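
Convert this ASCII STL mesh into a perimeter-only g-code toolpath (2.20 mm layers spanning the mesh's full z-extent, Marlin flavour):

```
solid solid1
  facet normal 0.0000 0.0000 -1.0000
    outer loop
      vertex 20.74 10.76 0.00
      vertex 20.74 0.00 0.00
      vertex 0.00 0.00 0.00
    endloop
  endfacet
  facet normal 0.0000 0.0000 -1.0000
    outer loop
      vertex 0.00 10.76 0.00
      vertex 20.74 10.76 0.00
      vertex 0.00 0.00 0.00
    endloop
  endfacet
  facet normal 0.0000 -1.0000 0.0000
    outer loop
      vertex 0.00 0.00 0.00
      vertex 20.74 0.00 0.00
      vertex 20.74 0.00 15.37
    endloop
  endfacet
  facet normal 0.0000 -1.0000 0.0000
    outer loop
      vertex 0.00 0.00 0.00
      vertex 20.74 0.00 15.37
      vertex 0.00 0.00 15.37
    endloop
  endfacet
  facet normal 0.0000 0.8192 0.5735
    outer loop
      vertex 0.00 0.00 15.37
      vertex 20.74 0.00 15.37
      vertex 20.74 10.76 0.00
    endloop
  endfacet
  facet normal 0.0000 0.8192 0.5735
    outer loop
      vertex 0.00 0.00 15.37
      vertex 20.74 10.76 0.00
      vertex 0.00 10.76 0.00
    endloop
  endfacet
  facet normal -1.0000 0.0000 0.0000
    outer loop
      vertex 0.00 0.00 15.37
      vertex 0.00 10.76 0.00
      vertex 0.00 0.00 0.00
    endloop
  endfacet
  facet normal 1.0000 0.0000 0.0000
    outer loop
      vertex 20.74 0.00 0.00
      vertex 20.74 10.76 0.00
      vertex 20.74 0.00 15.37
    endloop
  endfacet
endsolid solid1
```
; perimeter-only toolpath
G21 ; units = mm
G90 ; absolute positioning
G28 ; home
; layer 1
G0 Z2.20
G0 X0.00 Y0.00
G1 X20.74 Y0.00
G1 X20.74 Y9.22
G1 X0.00 Y9.22
G1 X0.00 Y0.00
; layer 2
G0 Z4.39
G0 X0.00 Y0.00
G1 X20.74 Y0.00
G1 X20.74 Y7.69
G1 X0.00 Y7.69
G1 X0.00 Y0.00
; layer 3
G0 Z6.59
G0 X0.00 Y0.00
G1 X20.74 Y0.00
G1 X20.74 Y6.15
G1 X0.00 Y6.15
G1 X0.00 Y0.00
; layer 4
G0 Z8.78
G0 X0.00 Y0.00
G1 X20.74 Y0.00
G1 X20.74 Y4.61
G1 X0.00 Y4.61
G1 X0.00 Y0.00
; layer 5
G0 Z10.98
G0 X0.00 Y0.00
G1 X20.74 Y0.00
G1 X20.74 Y3.07
G1 X0.00 Y3.07
G1 X0.00 Y0.00
; layer 6
G0 Z13.17
G0 X0.00 Y0.00
G1 X20.74 Y0.00
G1 X20.74 Y1.54
G1 X0.00 Y1.54
G1 X0.00 Y0.00
M2 ; end

The solid is a wedge (ramp): 20.7 × 10.8 mm base, rising to 15.4 mm along the y=0 edge and sloping linearly to z=0 at y=10.8. Slicing at Δz = 2.20 mm — 7 equal slices spanning the solid's height, so layer i sits at z = i·h/7 — gives 6 non-empty perimeters. Each is a 4-segment closed polygon; G0 lifts to the layer z and rapids to the start vertex, then G1 traces the edges. The cross-section shrinks linearly with z (the slice at the apex is degenerate and omitted).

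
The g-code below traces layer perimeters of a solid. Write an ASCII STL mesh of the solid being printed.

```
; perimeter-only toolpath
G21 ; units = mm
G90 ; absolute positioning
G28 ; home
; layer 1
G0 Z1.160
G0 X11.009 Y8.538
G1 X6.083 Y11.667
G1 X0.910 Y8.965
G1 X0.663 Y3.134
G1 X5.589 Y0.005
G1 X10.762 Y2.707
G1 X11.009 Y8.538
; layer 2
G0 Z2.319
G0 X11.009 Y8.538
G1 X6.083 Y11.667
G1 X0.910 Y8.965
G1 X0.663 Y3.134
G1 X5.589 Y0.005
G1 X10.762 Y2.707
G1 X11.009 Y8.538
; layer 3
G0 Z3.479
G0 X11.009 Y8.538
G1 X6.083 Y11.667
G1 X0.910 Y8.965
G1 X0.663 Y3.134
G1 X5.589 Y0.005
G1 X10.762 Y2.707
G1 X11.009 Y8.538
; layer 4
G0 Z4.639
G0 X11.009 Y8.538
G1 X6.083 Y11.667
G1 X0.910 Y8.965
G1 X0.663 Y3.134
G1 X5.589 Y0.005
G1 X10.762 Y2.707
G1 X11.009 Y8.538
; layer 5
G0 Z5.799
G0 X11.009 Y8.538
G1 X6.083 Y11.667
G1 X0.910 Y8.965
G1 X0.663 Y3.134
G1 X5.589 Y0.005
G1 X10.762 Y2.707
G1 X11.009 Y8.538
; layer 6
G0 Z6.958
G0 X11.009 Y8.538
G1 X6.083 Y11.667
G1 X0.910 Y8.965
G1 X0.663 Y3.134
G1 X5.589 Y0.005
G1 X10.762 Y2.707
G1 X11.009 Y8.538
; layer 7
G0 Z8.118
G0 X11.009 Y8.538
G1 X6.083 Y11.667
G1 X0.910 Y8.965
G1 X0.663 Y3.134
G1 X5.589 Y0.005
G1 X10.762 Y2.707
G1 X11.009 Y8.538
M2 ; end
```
solid part
  facet normal 0.0000 0.0000 -1.0000
    outer loop
      vertex 0.910 8.965 0.000
      vertex 6.083 11.667 0.000
      vertex 11.009 8.538 0.000
    endloop
  endfacet
  facet normal 0.0000 0.0000 -1.0000
    outer loop
      vertex 0.663 3.134 0.000
      vertex 0.910 8.965 0.000
      vertex 11.009 8.538 0.000
    endloop
  endfacet
  facet normal 0.0000 0.0000 -1.0000
    outer loop
      vertex 5.589 0.005 0.000
      vertex 0.663 3.134 0.000
      vertex 11.009 8.538 0.000
    endloop
  endfacet
  facet normal 0.0000 0.0000 -1.0000
    outer loop
      vertex 10.762 2.707 0.000
      vertex 5.589 0.005 0.000
      vertex 11.009 8.538 0.000
    endloop
  endfacet
  facet normal 0.0000 0.0000 1.0000
    outer loop
      vertex 11.009 8.538 8.118
      vertex 6.083 11.667 8.118
      vertex 0.910 8.965 8.118
    endloop
  endfacet
  facet normal 0.0000 0.0000 1.0000
    outer loop
      vertex 11.009 8.538 8.118
      vertex 0.910 8.965 8.118
      vertex 0.663 3.134 8.118
    endloop
  endfacet
  facet normal 0.0000 0.0000 1.0000
    outer loop
      vertex 11.009 8.538 8.118
      vertex 0.663 3.134 8.118
      vertex 5.589 0.005 8.118
    endloop
  endfacet
  facet normal 0.0000 0.0000 1.0000
    outer loop
      vertex 11.009 8.538 8.118
      vertex 5.589 0.005 8.118
      vertex 10.762 2.707 8.118
    endloop
  endfacet
  facet normal 0.5362 0.8441 0.0000
    outer loop
      vertex 11.009 8.538 0.000
      vertex 6.083 11.667 0.000
      vertex 6.083 11.667 8.118
    endloop
  endfacet
  facet normal 0.5362 0.8441 0.0000
    outer loop
      vertex 11.009 8.538 0.000
      vertex 6.083 11.667 8.118
      vertex 11.009 8.538 8.118
    endloop
  endfacet
  facet normal -0.4630 0.8864 0.0000
    outer loop
      vertex 6.083 11.667 0.000
      vertex 0.910 8.965 0.000
      vertex 0.910 8.965 8.118
    endloop
  endfacet
  facet normal -0.4630 0.8864 0.0000
    outer loop
      vertex 6.083 11.667 0.000
      vertex 0.910 8.965 8.118
      vertex 6.083 11.667 8.118
    endloop
  endfacet
  facet normal -0.9991 0.0423 0.0000
    outer loop
      vertex 0.910 8.965 0.000
      vertex 0.663 3.134 0.000
      vertex 0.663 3.134 8.118
    endloop
  endfacet
  facet normal -0.9991 0.0423 0.0000
    outer loop
      vertex 0.910 8.965 0.000
      vertex 0.663 3.134 8.118
      vertex 0.910 8.965 8.118
    endloop
  endfacet
  facet normal -0.5362 -0.8441 0.0000
    outer loop
      vertex 0.663 3.134 0.000
      vertex 5.589 0.005 0.000
      vertex 5.589 0.005 8.118
    endloop
  endfacet
  facet normal -0.5362 -0.8441 0.0000
    outer loop
      vertex 0.663 3.134 0.000
      vertex 5.589 0.005 8.118
      vertex 0.663 3.134 8.118
    endloop
  endfacet
  facet normal 0.4630 -0.8864 0.0000
    outer loop
      vertex 5.589 0.005 0.000
      vertex 10.762 2.707 0.000
      vertex 10.762 2.707 8.118
    endloop
  endfacet
  facet normal 0.4630 -0.8864 0.0000
    outer loop
      vertex 5.589 0.005 0.000
      vertex 10.762 2.707 8.118
      vertex 5.589 0.005 8.118
    endloop
  endfacet
  facet normal 0.9991 -0.0423 0.0000
    outer loop
      vertex 10.762 2.707 0.000
      vertex 11.009 8.538 0.000
      vertex 11.009 8.538 8.118
    endloop
  endfacet
  facet normal 0.9991 -0.0423 0.0000
    outer loop
      vertex 10.762 2.707 0.000
      vertex 11.009 8.538 8.118
      vertex 10.762 2.707 8.118
    endloop
  endfacet
endsolid part

The G0 Z moves step by Δz≈1.160 mm. Every layer's G1 loop is the same polygon, so the solid is a straight extrusion of it from z=0 to z≈8.12. Closing with flat bottom and top caps and triangulating gives 20 facets — a regular 6-sided prism (a cylinder approximated with 6 flat sides), circumscribed radius ≈ 5.84 mm, height ≈ 8.12 mm.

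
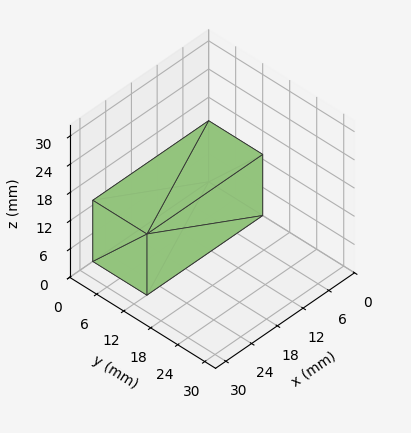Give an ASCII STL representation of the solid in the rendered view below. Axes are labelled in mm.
Reading the render: the shape is a rectangular box, roughly 27 × 12 mm footprint and 13 mm tall (dimensions read to the nearest mm from the axis ticks). For the STL, each face is triangulated and given an outward normal.

solid part
  facet normal 0.0000 0.0000 -1.0000
    outer loop
      vertex 27.00 12.00 0.00
      vertex 27.00 0.00 0.00
      vertex 0.00 0.00 0.00
    endloop
  endfacet
  facet normal 0.0000 0.0000 -1.0000
    outer loop
      vertex 0.00 12.00 0.00
      vertex 27.00 12.00 0.00
      vertex 0.00 0.00 0.00
    endloop
  endfacet
  facet normal 0.0000 0.0000 1.0000
    outer loop
      vertex 0.00 0.00 13.00
      vertex 27.00 0.00 13.00
      vertex 27.00 12.00 13.00
    endloop
  endfacet
  facet normal 0.0000 0.0000 1.0000
    outer loop
      vertex 0.00 0.00 13.00
      vertex 27.00 12.00 13.00
      vertex 0.00 12.00 13.00
    endloop
  endfacet
  facet normal 0.0000 -1.0000 0.0000
    outer loop
      vertex 0.00 0.00 0.00
      vertex 27.00 0.00 0.00
      vertex 27.00 0.00 13.00
    endloop
  endfacet
  facet normal 0.0000 -1.0000 0.0000
    outer loop
      vertex 0.00 0.00 0.00
      vertex 27.00 0.00 13.00
      vertex 0.00 0.00 13.00
    endloop
  endfacet
  facet normal 0.0000 1.0000 0.0000
    outer loop
      vertex 27.00 12.00 13.00
      vertex 27.00 12.00 0.00
      vertex 0.00 12.00 0.00
    endloop
  endfacet
  facet normal 0.0000 1.0000 0.0000
    outer loop
      vertex 0.00 12.00 13.00
      vertex 27.00 12.00 13.00
      vertex 0.00 12.00 0.00
    endloop
  endfacet
  facet normal -1.0000 0.0000 0.0000
    outer loop
      vertex 0.00 12.00 13.00
      vertex 0.00 12.00 0.00
      vertex 0.00 0.00 0.00
    endloop
  endfacet
  facet normal -1.0000 0.0000 0.0000
    outer loop
      vertex 0.00 0.00 13.00
      vertex 0.00 12.00 13.00
      vertex 0.00 0.00 0.00
    endloop
  endfacet
  facet normal 1.0000 0.0000 0.0000
    outer loop
      vertex 27.00 0.00 0.00
      vertex 27.00 12.00 0.00
      vertex 27.00 12.00 13.00
    endloop
  endfacet
  facet normal 1.0000 0.0000 0.0000
    outer loop
      vertex 27.00 0.00 0.00
      vertex 27.00 12.00 13.00
      vertex 27.00 0.00 13.00
    endloop
  endfacet
endsolid part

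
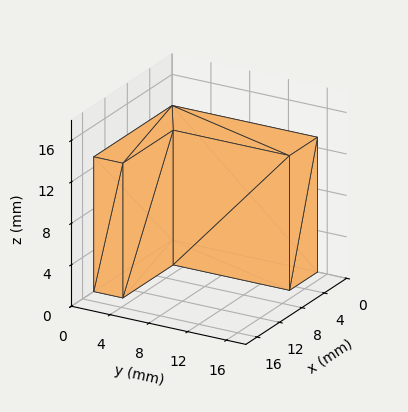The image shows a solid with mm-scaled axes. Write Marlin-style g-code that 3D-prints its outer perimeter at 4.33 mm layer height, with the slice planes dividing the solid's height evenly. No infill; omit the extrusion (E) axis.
Reading the render: the shape is an L-shaped prism: outer 14 × 15 mm, arm thicknesses ≈ 3 mm (horizontal) and 5 mm (vertical), extruded 13 mm in z (dimensions read to the nearest mm from the axis ticks). For the g-code, the solid's height is divided into equal slices at the stated Δz and each level perimeter traced with G1 moves after a G0 lift.

; perimeter-only toolpath
G21 ; units = mm
G90 ; absolute positioning
G28 ; home
; layer 1
G0 Z4.33
G0 X0.00 Y0.00
G1 X14.00 Y0.00
G1 X14.00 Y3.00
G1 X5.00 Y3.00
G1 X5.00 Y15.00
G1 X0.00 Y15.00
G1 X0.00 Y0.00
; layer 2
G0 Z8.67
G0 X0.00 Y0.00
G1 X14.00 Y0.00
G1 X14.00 Y3.00
G1 X5.00 Y3.00
G1 X5.00 Y15.00
G1 X0.00 Y15.00
G1 X0.00 Y0.00
; layer 3
G0 Z13.00
G0 X0.00 Y0.00
G1 X14.00 Y0.00
G1 X14.00 Y3.00
G1 X5.00 Y3.00
G1 X5.00 Y15.00
G1 X0.00 Y15.00
G1 X0.00 Y0.00
M2 ; end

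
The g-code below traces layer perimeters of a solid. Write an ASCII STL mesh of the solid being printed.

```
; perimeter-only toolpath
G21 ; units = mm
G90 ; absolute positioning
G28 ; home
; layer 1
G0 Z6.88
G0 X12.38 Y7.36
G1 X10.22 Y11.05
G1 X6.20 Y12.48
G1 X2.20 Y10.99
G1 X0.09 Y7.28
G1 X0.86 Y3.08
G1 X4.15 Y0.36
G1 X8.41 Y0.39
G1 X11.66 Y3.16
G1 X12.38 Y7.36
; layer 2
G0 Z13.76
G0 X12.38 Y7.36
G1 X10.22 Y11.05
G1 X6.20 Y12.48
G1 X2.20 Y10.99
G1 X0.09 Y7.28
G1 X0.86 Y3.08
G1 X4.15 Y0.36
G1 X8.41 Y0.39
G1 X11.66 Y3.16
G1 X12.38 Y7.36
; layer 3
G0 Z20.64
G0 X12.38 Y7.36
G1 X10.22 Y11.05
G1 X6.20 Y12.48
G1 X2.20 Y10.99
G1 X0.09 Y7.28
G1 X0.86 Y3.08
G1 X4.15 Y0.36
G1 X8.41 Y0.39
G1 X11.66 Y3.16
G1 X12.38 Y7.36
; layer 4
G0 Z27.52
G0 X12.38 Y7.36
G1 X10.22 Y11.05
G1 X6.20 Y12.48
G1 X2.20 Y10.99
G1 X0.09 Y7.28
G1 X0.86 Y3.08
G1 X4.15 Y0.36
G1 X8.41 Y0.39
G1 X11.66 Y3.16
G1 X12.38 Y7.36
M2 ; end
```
solid part
  facet normal 0.0000 0.0000 -1.0000
    outer loop
      vertex 6.20 12.48 0.00
      vertex 10.22 11.05 0.00
      vertex 12.38 7.36 0.00
    endloop
  endfacet
  facet normal 0.0000 0.0000 -1.0000
    outer loop
      vertex 2.20 10.99 0.00
      vertex 6.20 12.48 0.00
      vertex 12.38 7.36 0.00
    endloop
  endfacet
  facet normal 0.0000 0.0000 -1.0000
    outer loop
      vertex 0.09 7.28 0.00
      vertex 2.20 10.99 0.00
      vertex 12.38 7.36 0.00
    endloop
  endfacet
  facet normal 0.0000 0.0000 -1.0000
    outer loop
      vertex 0.86 3.08 0.00
      vertex 0.09 7.28 0.00
      vertex 12.38 7.36 0.00
    endloop
  endfacet
  facet normal 0.0000 0.0000 -1.0000
    outer loop
      vertex 4.15 0.36 0.00
      vertex 0.86 3.08 0.00
      vertex 12.38 7.36 0.00
    endloop
  endfacet
  facet normal 0.0000 0.0000 -1.0000
    outer loop
      vertex 8.41 0.39 0.00
      vertex 4.15 0.36 0.00
      vertex 12.38 7.36 0.00
    endloop
  endfacet
  facet normal 0.0000 0.0000 -1.0000
    outer loop
      vertex 11.66 3.16 0.00
      vertex 8.41 0.39 0.00
      vertex 12.38 7.36 0.00
    endloop
  endfacet
  facet normal 0.0000 0.0000 1.0000
    outer loop
      vertex 12.38 7.36 27.52
      vertex 10.22 11.05 27.52
      vertex 6.20 12.48 27.52
    endloop
  endfacet
  facet normal 0.0000 0.0000 1.0000
    outer loop
      vertex 12.38 7.36 27.52
      vertex 6.20 12.48 27.52
      vertex 2.20 10.99 27.52
    endloop
  endfacet
  facet normal 0.0000 0.0000 1.0000
    outer loop
      vertex 12.38 7.36 27.52
      vertex 2.20 10.99 27.52
      vertex 0.09 7.28 27.52
    endloop
  endfacet
  facet normal 0.0000 0.0000 1.0000
    outer loop
      vertex 12.38 7.36 27.52
      vertex 0.09 7.28 27.52
      vertex 0.86 3.08 27.52
    endloop
  endfacet
  facet normal 0.0000 0.0000 1.0000
    outer loop
      vertex 12.38 7.36 27.52
      vertex 0.86 3.08 27.52
      vertex 4.15 0.36 27.52
    endloop
  endfacet
  facet normal 0.0000 0.0000 1.0000
    outer loop
      vertex 12.38 7.36 27.52
      vertex 4.15 0.36 27.52
      vertex 8.41 0.39 27.52
    endloop
  endfacet
  facet normal 0.0000 0.0000 1.0000
    outer loop
      vertex 12.38 7.36 27.52
      vertex 8.41 0.39 27.52
      vertex 11.66 3.16 27.52
    endloop
  endfacet
  facet normal 0.8630 0.5052 0.0000
    outer loop
      vertex 12.38 7.36 0.00
      vertex 10.22 11.05 0.00
      vertex 10.22 11.05 27.52
    endloop
  endfacet
  facet normal 0.8630 0.5052 0.0000
    outer loop
      vertex 12.38 7.36 0.00
      vertex 10.22 11.05 27.52
      vertex 12.38 7.36 27.52
    endloop
  endfacet
  facet normal 0.3351 0.9422 0.0000
    outer loop
      vertex 10.22 11.05 0.00
      vertex 6.20 12.48 0.00
      vertex 6.20 12.48 27.52
    endloop
  endfacet
  facet normal 0.3351 0.9422 0.0000
    outer loop
      vertex 10.22 11.05 0.00
      vertex 6.20 12.48 27.52
      vertex 10.22 11.05 27.52
    endloop
  endfacet
  facet normal -0.3491 0.9371 0.0000
    outer loop
      vertex 6.20 12.48 0.00
      vertex 2.20 10.99 0.00
      vertex 2.20 10.99 27.52
    endloop
  endfacet
  facet normal -0.3491 0.9371 0.0000
    outer loop
      vertex 6.20 12.48 0.00
      vertex 2.20 10.99 27.52
      vertex 6.20 12.48 27.52
    endloop
  endfacet
  facet normal -0.8693 0.4944 0.0000
    outer loop
      vertex 2.20 10.99 0.00
      vertex 0.09 7.28 0.00
      vertex 0.09 7.28 27.52
    endloop
  endfacet
  facet normal -0.8693 0.4944 0.0000
    outer loop
      vertex 2.20 10.99 0.00
      vertex 0.09 7.28 27.52
      vertex 2.20 10.99 27.52
    endloop
  endfacet
  facet normal -0.9836 -0.1803 0.0000
    outer loop
      vertex 0.09 7.28 0.00
      vertex 0.86 3.08 0.00
      vertex 0.86 3.08 27.52
    endloop
  endfacet
  facet normal -0.9836 -0.1803 0.0000
    outer loop
      vertex 0.09 7.28 0.00
      vertex 0.86 3.08 27.52
      vertex 0.09 7.28 27.52
    endloop
  endfacet
  facet normal -0.6372 -0.7707 0.0000
    outer loop
      vertex 0.86 3.08 0.00
      vertex 4.15 0.36 0.00
      vertex 4.15 0.36 27.52
    endloop
  endfacet
  facet normal -0.6372 -0.7707 0.0000
    outer loop
      vertex 0.86 3.08 0.00
      vertex 4.15 0.36 27.52
      vertex 0.86 3.08 27.52
    endloop
  endfacet
  facet normal 0.0070 -1.0000 0.0000
    outer loop
      vertex 4.15 0.36 0.00
      vertex 8.41 0.39 0.00
      vertex 8.41 0.39 27.52
    endloop
  endfacet
  facet normal 0.0070 -1.0000 0.0000
    outer loop
      vertex 4.15 0.36 0.00
      vertex 8.41 0.39 27.52
      vertex 4.15 0.36 27.52
    endloop
  endfacet
  facet normal 0.6487 -0.7611 0.0000
    outer loop
      vertex 8.41 0.39 0.00
      vertex 11.66 3.16 0.00
      vertex 11.66 3.16 27.52
    endloop
  endfacet
  facet normal 0.6487 -0.7611 0.0000
    outer loop
      vertex 8.41 0.39 0.00
      vertex 11.66 3.16 27.52
      vertex 8.41 0.39 27.52
    endloop
  endfacet
  facet normal 0.9856 -0.1690 0.0000
    outer loop
      vertex 11.66 3.16 0.00
      vertex 12.38 7.36 0.00
      vertex 12.38 7.36 27.52
    endloop
  endfacet
  facet normal 0.9856 -0.1690 0.0000
    outer loop
      vertex 11.66 3.16 0.00
      vertex 12.38 7.36 27.52
      vertex 11.66 3.16 27.52
    endloop
  endfacet
endsolid part

The G0 Z moves step by Δz≈6.88 mm. Every layer's G1 loop is the same polygon, so the solid is a straight extrusion of it from z=0 to z≈27.5. Closing with flat bottom and top caps and triangulating gives 32 facets — a regular 9-sided prism (a cylinder approximated with 9 flat sides), circumscribed radius ≈ 6.24 mm, height ≈ 27.5 mm.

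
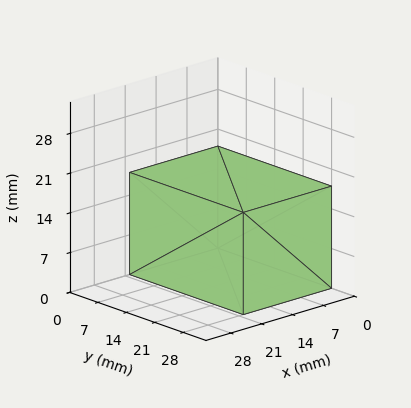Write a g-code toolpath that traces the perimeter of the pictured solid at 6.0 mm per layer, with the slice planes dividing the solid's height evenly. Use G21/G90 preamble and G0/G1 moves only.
Reading the render: the shape is a rectangular box, roughly 20 × 28 mm footprint and 18 mm tall (dimensions read to the nearest mm from the axis ticks). For the g-code, the solid's height is divided into equal slices at the stated Δz and each level perimeter traced with G1 moves after a G0 lift.

; perimeter-only toolpath
G21 ; units = mm
G90 ; absolute positioning
G28 ; home
; layer 1
G0 Z6.0
G0 X0.0 Y0.0
G1 X20.0 Y0.0
G1 X20.0 Y28.0
G1 X0.0 Y28.0
G1 X0.0 Y0.0
; layer 2
G0 Z12.0
G0 X0.0 Y0.0
G1 X20.0 Y0.0
G1 X20.0 Y28.0
G1 X0.0 Y28.0
G1 X0.0 Y0.0
; layer 3
G0 Z18.0
G0 X0.0 Y0.0
G1 X20.0 Y0.0
G1 X20.0 Y28.0
G1 X0.0 Y28.0
G1 X0.0 Y0.0
M2 ; end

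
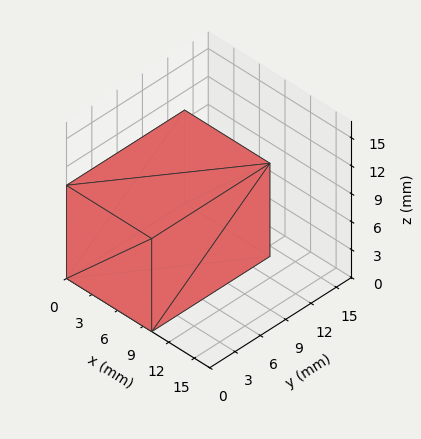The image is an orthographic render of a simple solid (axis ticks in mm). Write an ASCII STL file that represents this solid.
Reading the render: the shape is a rectangular box, roughly 10 × 14 mm footprint and 10 mm tall (dimensions read to the nearest mm from the axis ticks). For the STL, each face is triangulated and given an outward normal.

solid part
  facet normal 0.0000 0.0000 -1.0000
    outer loop
      vertex 10.000 14.000 0.000
      vertex 10.000 0.000 0.000
      vertex 0.000 0.000 0.000
    endloop
  endfacet
  facet normal 0.0000 0.0000 -1.0000
    outer loop
      vertex 0.000 14.000 0.000
      vertex 10.000 14.000 0.000
      vertex 0.000 0.000 0.000
    endloop
  endfacet
  facet normal 0.0000 0.0000 1.0000
    outer loop
      vertex 0.000 0.000 10.000
      vertex 10.000 0.000 10.000
      vertex 10.000 14.000 10.000
    endloop
  endfacet
  facet normal 0.0000 0.0000 1.0000
    outer loop
      vertex 0.000 0.000 10.000
      vertex 10.000 14.000 10.000
      vertex 0.000 14.000 10.000
    endloop
  endfacet
  facet normal 0.0000 -1.0000 0.0000
    outer loop
      vertex 0.000 0.000 0.000
      vertex 10.000 0.000 0.000
      vertex 10.000 0.000 10.000
    endloop
  endfacet
  facet normal 0.0000 -1.0000 0.0000
    outer loop
      vertex 0.000 0.000 0.000
      vertex 10.000 0.000 10.000
      vertex 0.000 0.000 10.000
    endloop
  endfacet
  facet normal 0.0000 1.0000 0.0000
    outer loop
      vertex 10.000 14.000 10.000
      vertex 10.000 14.000 0.000
      vertex 0.000 14.000 0.000
    endloop
  endfacet
  facet normal 0.0000 1.0000 0.0000
    outer loop
      vertex 0.000 14.000 10.000
      vertex 10.000 14.000 10.000
      vertex 0.000 14.000 0.000
    endloop
  endfacet
  facet normal -1.0000 0.0000 0.0000
    outer loop
      vertex 0.000 14.000 10.000
      vertex 0.000 14.000 0.000
      vertex 0.000 0.000 0.000
    endloop
  endfacet
  facet normal -1.0000 0.0000 0.0000
    outer loop
      vertex 0.000 0.000 10.000
      vertex 0.000 14.000 10.000
      vertex 0.000 0.000 0.000
    endloop
  endfacet
  facet normal 1.0000 0.0000 0.0000
    outer loop
      vertex 10.000 0.000 0.000
      vertex 10.000 14.000 0.000
      vertex 10.000 14.000 10.000
    endloop
  endfacet
  facet normal 1.0000 0.0000 0.0000
    outer loop
      vertex 10.000 0.000 0.000
      vertex 10.000 14.000 10.000
      vertex 10.000 0.000 10.000
    endloop
  endfacet
endsolid part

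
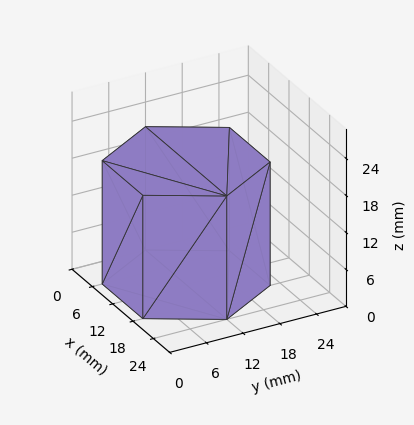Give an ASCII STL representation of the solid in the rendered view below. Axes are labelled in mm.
Reading the render: the shape is a regular 6-sided prism (a cylinder approximated with 6 flat sides), circumscribed radius ≈ 12 mm, height ≈ 20 mm (dimensions read to the nearest mm from the axis ticks). For the STL, each face is triangulated and given an outward normal.

solid part
  facet normal 0.0000 0.0000 -1.0000
    outer loop
      vertex 6.00 22.39 0.00
      vertex 18.00 22.39 0.00
      vertex 24.00 12.00 0.00
    endloop
  endfacet
  facet normal 0.0000 0.0000 -1.0000
    outer loop
      vertex 0.00 12.00 0.00
      vertex 6.00 22.39 0.00
      vertex 24.00 12.00 0.00
    endloop
  endfacet
  facet normal 0.0000 0.0000 -1.0000
    outer loop
      vertex 6.00 1.61 0.00
      vertex 0.00 12.00 0.00
      vertex 24.00 12.00 0.00
    endloop
  endfacet
  facet normal 0.0000 0.0000 -1.0000
    outer loop
      vertex 18.00 1.61 0.00
      vertex 6.00 1.61 0.00
      vertex 24.00 12.00 0.00
    endloop
  endfacet
  facet normal 0.0000 0.0000 1.0000
    outer loop
      vertex 24.00 12.00 20.00
      vertex 18.00 22.39 20.00
      vertex 6.00 22.39 20.00
    endloop
  endfacet
  facet normal 0.0000 0.0000 1.0000
    outer loop
      vertex 24.00 12.00 20.00
      vertex 6.00 22.39 20.00
      vertex 0.00 12.00 20.00
    endloop
  endfacet
  facet normal 0.0000 0.0000 1.0000
    outer loop
      vertex 24.00 12.00 20.00
      vertex 0.00 12.00 20.00
      vertex 6.00 1.61 20.00
    endloop
  endfacet
  facet normal 0.0000 0.0000 1.0000
    outer loop
      vertex 24.00 12.00 20.00
      vertex 6.00 1.61 20.00
      vertex 18.00 1.61 20.00
    endloop
  endfacet
  facet normal 0.8660 0.5001 0.0000
    outer loop
      vertex 24.00 12.00 0.00
      vertex 18.00 22.39 0.00
      vertex 18.00 22.39 20.00
    endloop
  endfacet
  facet normal 0.8660 0.5001 0.0000
    outer loop
      vertex 24.00 12.00 0.00
      vertex 18.00 22.39 20.00
      vertex 24.00 12.00 20.00
    endloop
  endfacet
  facet normal 0.0000 1.0000 0.0000
    outer loop
      vertex 18.00 22.39 0.00
      vertex 6.00 22.39 0.00
      vertex 6.00 22.39 20.00
    endloop
  endfacet
  facet normal 0.0000 1.0000 0.0000
    outer loop
      vertex 18.00 22.39 0.00
      vertex 6.00 22.39 20.00
      vertex 18.00 22.39 20.00
    endloop
  endfacet
  facet normal -0.8660 0.5001 0.0000
    outer loop
      vertex 6.00 22.39 0.00
      vertex 0.00 12.00 0.00
      vertex 0.00 12.00 20.00
    endloop
  endfacet
  facet normal -0.8660 0.5001 0.0000
    outer loop
      vertex 6.00 22.39 0.00
      vertex 0.00 12.00 20.00
      vertex 6.00 22.39 20.00
    endloop
  endfacet
  facet normal -0.8660 -0.5001 0.0000
    outer loop
      vertex 0.00 12.00 0.00
      vertex 6.00 1.61 0.00
      vertex 6.00 1.61 20.00
    endloop
  endfacet
  facet normal -0.8660 -0.5001 0.0000
    outer loop
      vertex 0.00 12.00 0.00
      vertex 6.00 1.61 20.00
      vertex 0.00 12.00 20.00
    endloop
  endfacet
  facet normal 0.0000 -1.0000 0.0000
    outer loop
      vertex 6.00 1.61 0.00
      vertex 18.00 1.61 0.00
      vertex 18.00 1.61 20.00
    endloop
  endfacet
  facet normal 0.0000 -1.0000 0.0000
    outer loop
      vertex 6.00 1.61 0.00
      vertex 18.00 1.61 20.00
      vertex 6.00 1.61 20.00
    endloop
  endfacet
  facet normal 0.8660 -0.5001 0.0000
    outer loop
      vertex 18.00 1.61 0.00
      vertex 24.00 12.00 0.00
      vertex 24.00 12.00 20.00
    endloop
  endfacet
  facet normal 0.8660 -0.5001 0.0000
    outer loop
      vertex 18.00 1.61 0.00
      vertex 24.00 12.00 20.00
      vertex 18.00 1.61 20.00
    endloop
  endfacet
endsolid part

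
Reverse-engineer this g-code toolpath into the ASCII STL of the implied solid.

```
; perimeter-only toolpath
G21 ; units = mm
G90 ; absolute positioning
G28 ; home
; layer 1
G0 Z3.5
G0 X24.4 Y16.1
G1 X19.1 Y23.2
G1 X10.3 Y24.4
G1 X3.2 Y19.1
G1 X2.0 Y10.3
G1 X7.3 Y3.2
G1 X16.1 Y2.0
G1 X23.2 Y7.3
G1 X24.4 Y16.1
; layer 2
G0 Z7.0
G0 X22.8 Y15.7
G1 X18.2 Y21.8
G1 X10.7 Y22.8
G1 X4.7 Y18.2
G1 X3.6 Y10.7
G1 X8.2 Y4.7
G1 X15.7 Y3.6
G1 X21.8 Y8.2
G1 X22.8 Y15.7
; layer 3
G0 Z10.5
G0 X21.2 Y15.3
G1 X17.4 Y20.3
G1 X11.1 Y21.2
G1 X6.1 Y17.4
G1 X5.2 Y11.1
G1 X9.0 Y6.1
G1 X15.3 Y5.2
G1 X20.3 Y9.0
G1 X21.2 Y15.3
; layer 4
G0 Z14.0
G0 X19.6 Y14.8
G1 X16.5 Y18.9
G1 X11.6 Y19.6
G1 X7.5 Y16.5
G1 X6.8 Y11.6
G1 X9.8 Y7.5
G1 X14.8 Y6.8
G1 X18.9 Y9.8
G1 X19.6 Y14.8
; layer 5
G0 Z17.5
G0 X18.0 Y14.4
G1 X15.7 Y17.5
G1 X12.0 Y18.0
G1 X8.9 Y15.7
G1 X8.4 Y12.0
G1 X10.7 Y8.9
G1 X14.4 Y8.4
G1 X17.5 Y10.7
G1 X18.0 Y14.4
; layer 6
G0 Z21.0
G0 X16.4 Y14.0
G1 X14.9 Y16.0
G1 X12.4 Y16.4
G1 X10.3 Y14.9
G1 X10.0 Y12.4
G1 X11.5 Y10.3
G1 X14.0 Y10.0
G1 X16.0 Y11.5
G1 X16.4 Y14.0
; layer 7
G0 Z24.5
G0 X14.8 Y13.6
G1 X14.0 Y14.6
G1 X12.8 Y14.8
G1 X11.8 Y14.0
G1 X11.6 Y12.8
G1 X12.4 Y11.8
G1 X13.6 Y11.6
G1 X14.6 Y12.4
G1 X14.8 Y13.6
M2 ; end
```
solid part
  facet normal 0.0000 0.0000 -1.0000
    outer loop
      vertex 9.9 26.0 0.0
      vertex 19.9 24.6 0.0
      vertex 26.0 16.5 0.0
    endloop
  endfacet
  facet normal 0.0000 0.0000 -1.0000
    outer loop
      vertex 1.8 19.9 0.0
      vertex 9.9 26.0 0.0
      vertex 26.0 16.5 0.0
    endloop
  endfacet
  facet normal 0.0000 0.0000 -1.0000
    outer loop
      vertex 0.4 9.9 0.0
      vertex 1.8 19.9 0.0
      vertex 26.0 16.5 0.0
    endloop
  endfacet
  facet normal 0.0000 0.0000 -1.0000
    outer loop
      vertex 6.5 1.8 0.0
      vertex 0.4 9.9 0.0
      vertex 26.0 16.5 0.0
    endloop
  endfacet
  facet normal 0.0000 0.0000 -1.0000
    outer loop
      vertex 16.5 0.4 0.0
      vertex 6.5 1.8 0.0
      vertex 26.0 16.5 0.0
    endloop
  endfacet
  facet normal 0.0000 0.0000 -1.0000
    outer loop
      vertex 24.6 6.5 0.0
      vertex 16.5 0.4 0.0
      vertex 26.0 16.5 0.0
    endloop
  endfacet
  facet normal 0.7322 0.5514 0.3997
    outer loop
      vertex 26.0 16.5 0.0
      vertex 19.9 24.6 0.0
      vertex 13.2 13.2 28.0
    endloop
  endfacet
  facet normal 0.1271 0.9077 0.4000
    outer loop
      vertex 19.9 24.6 0.0
      vertex 9.9 26.0 0.0
      vertex 13.2 13.2 28.0
    endloop
  endfacet
  facet normal -0.5514 0.7322 0.3997
    outer loop
      vertex 9.9 26.0 0.0
      vertex 1.8 19.9 0.0
      vertex 13.2 13.2 28.0
    endloop
  endfacet
  facet normal -0.9077 0.1271 0.4000
    outer loop
      vertex 1.8 19.9 0.0
      vertex 0.4 9.9 0.0
      vertex 13.2 13.2 28.0
    endloop
  endfacet
  facet normal -0.7322 -0.5514 0.3997
    outer loop
      vertex 0.4 9.9 0.0
      vertex 6.5 1.8 0.0
      vertex 13.2 13.2 28.0
    endloop
  endfacet
  facet normal -0.1271 -0.9077 0.4000
    outer loop
      vertex 6.5 1.8 0.0
      vertex 16.5 0.4 0.0
      vertex 13.2 13.2 28.0
    endloop
  endfacet
  facet normal 0.5514 -0.7322 0.3997
    outer loop
      vertex 16.5 0.4 0.0
      vertex 24.6 6.5 0.0
      vertex 13.2 13.2 28.0
    endloop
  endfacet
  facet normal 0.9077 -0.1271 0.4000
    outer loop
      vertex 24.6 6.5 0.0
      vertex 26.0 16.5 0.0
      vertex 13.2 13.2 28.0
    endloop
  endfacet
endsolid part

The G0 Z moves step by Δz≈3.5 mm. The G1 loops shrink linearly with z, so the solid tapers from its base footprint up to z≈28. Closing with a flat bottom cap and the tapered top and triangulating gives 14 facets — a regular 8-sided pyramid, base circumscribed radius ≈ 13.2 mm, apex at z ≈ 28 mm.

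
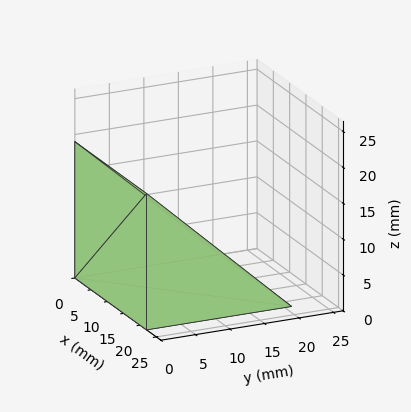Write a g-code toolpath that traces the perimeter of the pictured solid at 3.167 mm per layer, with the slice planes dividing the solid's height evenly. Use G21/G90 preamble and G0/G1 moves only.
Reading the render: the shape is a wedge (ramp): 22 × 21 mm base, rising to 19 mm along the y=0 edge and sloping linearly to z=0 at y=21 (dimensions read to the nearest mm from the axis ticks). For the g-code, the solid's height is divided into equal slices at the stated Δz and each level perimeter traced with G1 moves after a G0 lift.

; perimeter-only toolpath
G21 ; units = mm
G90 ; absolute positioning
G28 ; home
; layer 1
G0 Z3.167
G0 X0.000 Y0.000
G1 X22.000 Y0.000
G1 X22.000 Y17.500
G1 X0.000 Y17.500
G1 X0.000 Y0.000
; layer 2
G0 Z6.333
G0 X0.000 Y0.000
G1 X22.000 Y0.000
G1 X22.000 Y14.000
G1 X0.000 Y14.000
G1 X0.000 Y0.000
; layer 3
G0 Z9.500
G0 X0.000 Y0.000
G1 X22.000 Y0.000
G1 X22.000 Y10.500
G1 X0.000 Y10.500
G1 X0.000 Y0.000
; layer 4
G0 Z12.667
G0 X0.000 Y0.000
G1 X22.000 Y0.000
G1 X22.000 Y7.000
G1 X0.000 Y7.000
G1 X0.000 Y0.000
; layer 5
G0 Z15.833
G0 X0.000 Y0.000
G1 X22.000 Y0.000
G1 X22.000 Y3.500
G1 X0.000 Y3.500
G1 X0.000 Y0.000
M2 ; end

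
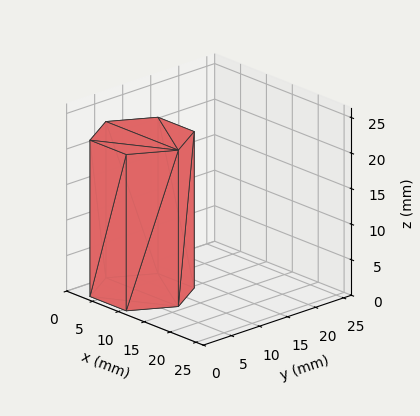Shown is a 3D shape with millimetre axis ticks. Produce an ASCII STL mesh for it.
Reading the render: the shape is a regular 6-sided prism (a cylinder approximated with 6 flat sides), circumscribed radius ≈ 7 mm, height ≈ 22 mm (dimensions read to the nearest mm from the axis ticks). For the STL, each face is triangulated and given an outward normal.

solid part
  facet normal 0.0000 0.0000 -1.0000
    outer loop
      vertex 3.50 13.06 0.00
      vertex 10.50 13.06 0.00
      vertex 14.00 7.00 0.00
    endloop
  endfacet
  facet normal 0.0000 0.0000 -1.0000
    outer loop
      vertex 0.00 7.00 0.00
      vertex 3.50 13.06 0.00
      vertex 14.00 7.00 0.00
    endloop
  endfacet
  facet normal 0.0000 0.0000 -1.0000
    outer loop
      vertex 3.50 0.94 0.00
      vertex 0.00 7.00 0.00
      vertex 14.00 7.00 0.00
    endloop
  endfacet
  facet normal 0.0000 0.0000 -1.0000
    outer loop
      vertex 10.50 0.94 0.00
      vertex 3.50 0.94 0.00
      vertex 14.00 7.00 0.00
    endloop
  endfacet
  facet normal 0.0000 0.0000 1.0000
    outer loop
      vertex 14.00 7.00 22.00
      vertex 10.50 13.06 22.00
      vertex 3.50 13.06 22.00
    endloop
  endfacet
  facet normal 0.0000 0.0000 1.0000
    outer loop
      vertex 14.00 7.00 22.00
      vertex 3.50 13.06 22.00
      vertex 0.00 7.00 22.00
    endloop
  endfacet
  facet normal 0.0000 0.0000 1.0000
    outer loop
      vertex 14.00 7.00 22.00
      vertex 0.00 7.00 22.00
      vertex 3.50 0.94 22.00
    endloop
  endfacet
  facet normal 0.0000 0.0000 1.0000
    outer loop
      vertex 14.00 7.00 22.00
      vertex 3.50 0.94 22.00
      vertex 10.50 0.94 22.00
    endloop
  endfacet
  facet normal 0.8659 0.5001 0.0000
    outer loop
      vertex 14.00 7.00 0.00
      vertex 10.50 13.06 0.00
      vertex 10.50 13.06 22.00
    endloop
  endfacet
  facet normal 0.8659 0.5001 0.0000
    outer loop
      vertex 14.00 7.00 0.00
      vertex 10.50 13.06 22.00
      vertex 14.00 7.00 22.00
    endloop
  endfacet
  facet normal 0.0000 1.0000 0.0000
    outer loop
      vertex 10.50 13.06 0.00
      vertex 3.50 13.06 0.00
      vertex 3.50 13.06 22.00
    endloop
  endfacet
  facet normal 0.0000 1.0000 0.0000
    outer loop
      vertex 10.50 13.06 0.00
      vertex 3.50 13.06 22.00
      vertex 10.50 13.06 22.00
    endloop
  endfacet
  facet normal -0.8659 0.5001 0.0000
    outer loop
      vertex 3.50 13.06 0.00
      vertex 0.00 7.00 0.00
      vertex 0.00 7.00 22.00
    endloop
  endfacet
  facet normal -0.8659 0.5001 0.0000
    outer loop
      vertex 3.50 13.06 0.00
      vertex 0.00 7.00 22.00
      vertex 3.50 13.06 22.00
    endloop
  endfacet
  facet normal -0.8659 -0.5001 0.0000
    outer loop
      vertex 0.00 7.00 0.00
      vertex 3.50 0.94 0.00
      vertex 3.50 0.94 22.00
    endloop
  endfacet
  facet normal -0.8659 -0.5001 0.0000
    outer loop
      vertex 0.00 7.00 0.00
      vertex 3.50 0.94 22.00
      vertex 0.00 7.00 22.00
    endloop
  endfacet
  facet normal 0.0000 -1.0000 0.0000
    outer loop
      vertex 3.50 0.94 0.00
      vertex 10.50 0.94 0.00
      vertex 10.50 0.94 22.00
    endloop
  endfacet
  facet normal 0.0000 -1.0000 0.0000
    outer loop
      vertex 3.50 0.94 0.00
      vertex 10.50 0.94 22.00
      vertex 3.50 0.94 22.00
    endloop
  endfacet
  facet normal 0.8659 -0.5001 0.0000
    outer loop
      vertex 10.50 0.94 0.00
      vertex 14.00 7.00 0.00
      vertex 14.00 7.00 22.00
    endloop
  endfacet
  facet normal 0.8659 -0.5001 0.0000
    outer loop
      vertex 10.50 0.94 0.00
      vertex 14.00 7.00 22.00
      vertex 10.50 0.94 22.00
    endloop
  endfacet
endsolid part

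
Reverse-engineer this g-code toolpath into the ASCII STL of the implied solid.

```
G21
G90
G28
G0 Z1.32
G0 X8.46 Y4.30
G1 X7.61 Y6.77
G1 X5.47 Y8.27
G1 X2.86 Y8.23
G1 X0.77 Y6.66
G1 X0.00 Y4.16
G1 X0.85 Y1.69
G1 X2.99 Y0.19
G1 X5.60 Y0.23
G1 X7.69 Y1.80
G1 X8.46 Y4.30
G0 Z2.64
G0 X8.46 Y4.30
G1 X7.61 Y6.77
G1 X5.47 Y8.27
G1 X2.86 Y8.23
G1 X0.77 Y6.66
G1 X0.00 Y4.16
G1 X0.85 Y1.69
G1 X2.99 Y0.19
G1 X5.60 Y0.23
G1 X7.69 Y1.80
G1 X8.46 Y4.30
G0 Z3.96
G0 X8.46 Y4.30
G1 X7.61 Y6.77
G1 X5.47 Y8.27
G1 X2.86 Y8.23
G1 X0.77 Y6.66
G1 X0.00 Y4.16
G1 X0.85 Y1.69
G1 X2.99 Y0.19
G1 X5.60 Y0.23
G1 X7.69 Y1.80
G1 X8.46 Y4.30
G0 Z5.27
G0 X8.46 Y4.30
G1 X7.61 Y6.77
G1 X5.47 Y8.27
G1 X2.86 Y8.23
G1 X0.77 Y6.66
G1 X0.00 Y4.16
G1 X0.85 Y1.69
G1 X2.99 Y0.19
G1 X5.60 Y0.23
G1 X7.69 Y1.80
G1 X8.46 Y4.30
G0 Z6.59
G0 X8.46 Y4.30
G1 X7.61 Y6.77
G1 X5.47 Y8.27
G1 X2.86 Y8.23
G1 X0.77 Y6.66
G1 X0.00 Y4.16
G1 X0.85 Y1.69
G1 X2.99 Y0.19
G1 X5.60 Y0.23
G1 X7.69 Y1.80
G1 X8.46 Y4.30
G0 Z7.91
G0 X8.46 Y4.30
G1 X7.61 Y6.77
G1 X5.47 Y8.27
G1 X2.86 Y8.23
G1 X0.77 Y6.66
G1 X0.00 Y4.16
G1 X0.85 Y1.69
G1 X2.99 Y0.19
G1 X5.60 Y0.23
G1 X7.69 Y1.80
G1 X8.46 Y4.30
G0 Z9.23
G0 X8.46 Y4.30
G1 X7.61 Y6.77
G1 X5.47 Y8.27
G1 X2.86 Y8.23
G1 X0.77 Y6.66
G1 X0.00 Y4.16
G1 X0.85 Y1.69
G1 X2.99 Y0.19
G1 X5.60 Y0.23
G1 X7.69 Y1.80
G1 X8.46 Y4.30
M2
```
solid part
  facet normal 0.0000 0.0000 -1.0000
    outer loop
      vertex 5.47 8.27 0.00
      vertex 7.61 6.77 0.00
      vertex 8.46 4.30 0.00
    endloop
  endfacet
  facet normal 0.0000 0.0000 -1.0000
    outer loop
      vertex 2.86 8.23 0.00
      vertex 5.47 8.27 0.00
      vertex 8.46 4.30 0.00
    endloop
  endfacet
  facet normal 0.0000 0.0000 -1.0000
    outer loop
      vertex 0.77 6.66 0.00
      vertex 2.86 8.23 0.00
      vertex 8.46 4.30 0.00
    endloop
  endfacet
  facet normal 0.0000 0.0000 -1.0000
    outer loop
      vertex 0.00 4.16 0.00
      vertex 0.77 6.66 0.00
      vertex 8.46 4.30 0.00
    endloop
  endfacet
  facet normal 0.0000 0.0000 -1.0000
    outer loop
      vertex 0.85 1.69 0.00
      vertex 0.00 4.16 0.00
      vertex 8.46 4.30 0.00
    endloop
  endfacet
  facet normal 0.0000 0.0000 -1.0000
    outer loop
      vertex 2.99 0.19 0.00
      vertex 0.85 1.69 0.00
      vertex 8.46 4.30 0.00
    endloop
  endfacet
  facet normal 0.0000 0.0000 -1.0000
    outer loop
      vertex 5.60 0.23 0.00
      vertex 2.99 0.19 0.00
      vertex 8.46 4.30 0.00
    endloop
  endfacet
  facet normal 0.0000 0.0000 -1.0000
    outer loop
      vertex 7.69 1.80 0.00
      vertex 5.60 0.23 0.00
      vertex 8.46 4.30 0.00
    endloop
  endfacet
  facet normal 0.0000 0.0000 1.0000
    outer loop
      vertex 8.46 4.30 9.23
      vertex 7.61 6.77 9.23
      vertex 5.47 8.27 9.23
    endloop
  endfacet
  facet normal 0.0000 0.0000 1.0000
    outer loop
      vertex 8.46 4.30 9.23
      vertex 5.47 8.27 9.23
      vertex 2.86 8.23 9.23
    endloop
  endfacet
  facet normal 0.0000 0.0000 1.0000
    outer loop
      vertex 8.46 4.30 9.23
      vertex 2.86 8.23 9.23
      vertex 0.77 6.66 9.23
    endloop
  endfacet
  facet normal 0.0000 0.0000 1.0000
    outer loop
      vertex 8.46 4.30 9.23
      vertex 0.77 6.66 9.23
      vertex 0.00 4.16 9.23
    endloop
  endfacet
  facet normal 0.0000 0.0000 1.0000
    outer loop
      vertex 8.46 4.30 9.23
      vertex 0.00 4.16 9.23
      vertex 0.85 1.69 9.23
    endloop
  endfacet
  facet normal 0.0000 0.0000 1.0000
    outer loop
      vertex 8.46 4.30 9.23
      vertex 0.85 1.69 9.23
      vertex 2.99 0.19 9.23
    endloop
  endfacet
  facet normal 0.0000 0.0000 1.0000
    outer loop
      vertex 8.46 4.30 9.23
      vertex 2.99 0.19 9.23
      vertex 5.60 0.23 9.23
    endloop
  endfacet
  facet normal 0.0000 0.0000 1.0000
    outer loop
      vertex 8.46 4.30 9.23
      vertex 5.60 0.23 9.23
      vertex 7.69 1.80 9.23
    endloop
  endfacet
  facet normal 0.9456 0.3254 0.0000
    outer loop
      vertex 8.46 4.30 0.00
      vertex 7.61 6.77 0.00
      vertex 7.61 6.77 9.23
    endloop
  endfacet
  facet normal 0.9456 0.3254 0.0000
    outer loop
      vertex 8.46 4.30 0.00
      vertex 7.61 6.77 9.23
      vertex 8.46 4.30 9.23
    endloop
  endfacet
  facet normal 0.5740 0.8189 0.0000
    outer loop
      vertex 7.61 6.77 0.00
      vertex 5.47 8.27 0.00
      vertex 5.47 8.27 9.23
    endloop
  endfacet
  facet normal 0.5740 0.8189 0.0000
    outer loop
      vertex 7.61 6.77 0.00
      vertex 5.47 8.27 9.23
      vertex 7.61 6.77 9.23
    endloop
  endfacet
  facet normal -0.0153 0.9999 0.0000
    outer loop
      vertex 5.47 8.27 0.00
      vertex 2.86 8.23 0.00
      vertex 2.86 8.23 9.23
    endloop
  endfacet
  facet normal -0.0153 0.9999 0.0000
    outer loop
      vertex 5.47 8.27 0.00
      vertex 2.86 8.23 9.23
      vertex 5.47 8.27 9.23
    endloop
  endfacet
  facet normal -0.6006 0.7995 0.0000
    outer loop
      vertex 2.86 8.23 0.00
      vertex 0.77 6.66 0.00
      vertex 0.77 6.66 9.23
    endloop
  endfacet
  facet normal -0.6006 0.7995 0.0000
    outer loop
      vertex 2.86 8.23 0.00
      vertex 0.77 6.66 9.23
      vertex 2.86 8.23 9.23
    endloop
  endfacet
  facet normal -0.9557 0.2944 0.0000
    outer loop
      vertex 0.77 6.66 0.00
      vertex 0.00 4.16 0.00
      vertex 0.00 4.16 9.23
    endloop
  endfacet
  facet normal -0.9557 0.2944 0.0000
    outer loop
      vertex 0.77 6.66 0.00
      vertex 0.00 4.16 9.23
      vertex 0.77 6.66 9.23
    endloop
  endfacet
  facet normal -0.9456 -0.3254 0.0000
    outer loop
      vertex 0.00 4.16 0.00
      vertex 0.85 1.69 0.00
      vertex 0.85 1.69 9.23
    endloop
  endfacet
  facet normal -0.9456 -0.3254 0.0000
    outer loop
      vertex 0.00 4.16 0.00
      vertex 0.85 1.69 9.23
      vertex 0.00 4.16 9.23
    endloop
  endfacet
  facet normal -0.5740 -0.8189 0.0000
    outer loop
      vertex 0.85 1.69 0.00
      vertex 2.99 0.19 0.00
      vertex 2.99 0.19 9.23
    endloop
  endfacet
  facet normal -0.5740 -0.8189 0.0000
    outer loop
      vertex 0.85 1.69 0.00
      vertex 2.99 0.19 9.23
      vertex 0.85 1.69 9.23
    endloop
  endfacet
  facet normal 0.0153 -0.9999 0.0000
    outer loop
      vertex 2.99 0.19 0.00
      vertex 5.60 0.23 0.00
      vertex 5.60 0.23 9.23
    endloop
  endfacet
  facet normal 0.0153 -0.9999 0.0000
    outer loop
      vertex 2.99 0.19 0.00
      vertex 5.60 0.23 9.23
      vertex 2.99 0.19 9.23
    endloop
  endfacet
  facet normal 0.6006 -0.7995 0.0000
    outer loop
      vertex 5.60 0.23 0.00
      vertex 7.69 1.80 0.00
      vertex 7.69 1.80 9.23
    endloop
  endfacet
  facet normal 0.6006 -0.7995 0.0000
    outer loop
      vertex 5.60 0.23 0.00
      vertex 7.69 1.80 9.23
      vertex 5.60 0.23 9.23
    endloop
  endfacet
  facet normal 0.9557 -0.2944 0.0000
    outer loop
      vertex 7.69 1.80 0.00
      vertex 8.46 4.30 0.00
      vertex 8.46 4.30 9.23
    endloop
  endfacet
  facet normal 0.9557 -0.2944 0.0000
    outer loop
      vertex 7.69 1.80 0.00
      vertex 8.46 4.30 9.23
      vertex 7.69 1.80 9.23
    endloop
  endfacet
endsolid part

The G0 Z moves step by Δz≈1.32 mm. Every layer's G1 loop is the same polygon, so the solid is a straight extrusion of it from z=0 to z≈9.23. Closing with flat bottom and top caps and triangulating gives 36 facets — a regular 10-sided prism (a cylinder approximated with 10 flat sides), circumscribed radius ≈ 4.23 mm, height ≈ 9.23 mm.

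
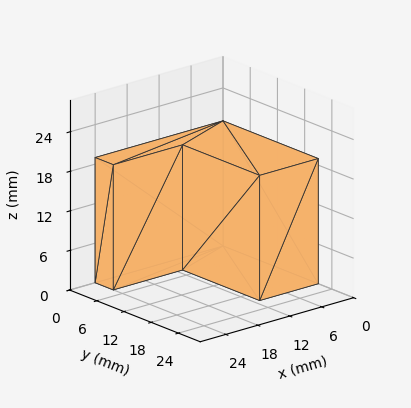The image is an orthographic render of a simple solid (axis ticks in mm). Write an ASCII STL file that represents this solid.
Reading the render: the shape is an L-shaped prism: outer 24 × 21 mm, arm thicknesses ≈ 4 mm (horizontal) and 11 mm (vertical), extruded 19 mm in z (dimensions read to the nearest mm from the axis ticks). For the STL, each face is triangulated and given an outward normal.

solid part
  facet normal 0.0000 0.0000 -1.0000
    outer loop
      vertex 24.000 4.000 0.000
      vertex 24.000 0.000 0.000
      vertex 0.000 0.000 0.000
    endloop
  endfacet
  facet normal 0.0000 0.0000 -1.0000
    outer loop
      vertex 11.000 4.000 0.000
      vertex 24.000 4.000 0.000
      vertex 0.000 0.000 0.000
    endloop
  endfacet
  facet normal 0.0000 0.0000 -1.0000
    outer loop
      vertex 11.000 21.000 0.000
      vertex 11.000 4.000 0.000
      vertex 0.000 0.000 0.000
    endloop
  endfacet
  facet normal 0.0000 0.0000 -1.0000
    outer loop
      vertex 0.000 21.000 0.000
      vertex 11.000 21.000 0.000
      vertex 0.000 0.000 0.000
    endloop
  endfacet
  facet normal 0.0000 0.0000 1.0000
    outer loop
      vertex 0.000 0.000 19.000
      vertex 24.000 0.000 19.000
      vertex 24.000 4.000 19.000
    endloop
  endfacet
  facet normal 0.0000 0.0000 1.0000
    outer loop
      vertex 0.000 0.000 19.000
      vertex 24.000 4.000 19.000
      vertex 11.000 4.000 19.000
    endloop
  endfacet
  facet normal 0.0000 0.0000 1.0000
    outer loop
      vertex 0.000 0.000 19.000
      vertex 11.000 4.000 19.000
      vertex 11.000 21.000 19.000
    endloop
  endfacet
  facet normal 0.0000 0.0000 1.0000
    outer loop
      vertex 0.000 0.000 19.000
      vertex 11.000 21.000 19.000
      vertex 0.000 21.000 19.000
    endloop
  endfacet
  facet normal 0.0000 -1.0000 0.0000
    outer loop
      vertex 0.000 0.000 0.000
      vertex 24.000 0.000 0.000
      vertex 24.000 0.000 19.000
    endloop
  endfacet
  facet normal 0.0000 -1.0000 0.0000
    outer loop
      vertex 0.000 0.000 0.000
      vertex 24.000 0.000 19.000
      vertex 0.000 0.000 19.000
    endloop
  endfacet
  facet normal 1.0000 0.0000 0.0000
    outer loop
      vertex 24.000 0.000 0.000
      vertex 24.000 4.000 0.000
      vertex 24.000 4.000 19.000
    endloop
  endfacet
  facet normal 1.0000 0.0000 0.0000
    outer loop
      vertex 24.000 0.000 0.000
      vertex 24.000 4.000 19.000
      vertex 24.000 0.000 19.000
    endloop
  endfacet
  facet normal 0.0000 1.0000 0.0000
    outer loop
      vertex 24.000 4.000 0.000
      vertex 11.000 4.000 0.000
      vertex 11.000 4.000 19.000
    endloop
  endfacet
  facet normal 0.0000 1.0000 0.0000
    outer loop
      vertex 24.000 4.000 0.000
      vertex 11.000 4.000 19.000
      vertex 24.000 4.000 19.000
    endloop
  endfacet
  facet normal 1.0000 0.0000 0.0000
    outer loop
      vertex 11.000 4.000 0.000
      vertex 11.000 21.000 0.000
      vertex 11.000 21.000 19.000
    endloop
  endfacet
  facet normal 1.0000 0.0000 0.0000
    outer loop
      vertex 11.000 4.000 0.000
      vertex 11.000 21.000 19.000
      vertex 11.000 4.000 19.000
    endloop
  endfacet
  facet normal 0.0000 1.0000 0.0000
    outer loop
      vertex 11.000 21.000 0.000
      vertex 0.000 21.000 0.000
      vertex 0.000 21.000 19.000
    endloop
  endfacet
  facet normal 0.0000 1.0000 0.0000
    outer loop
      vertex 11.000 21.000 0.000
      vertex 0.000 21.000 19.000
      vertex 11.000 21.000 19.000
    endloop
  endfacet
  facet normal -1.0000 0.0000 0.0000
    outer loop
      vertex 0.000 21.000 0.000
      vertex 0.000 0.000 0.000
      vertex 0.000 0.000 19.000
    endloop
  endfacet
  facet normal -1.0000 0.0000 0.0000
    outer loop
      vertex 0.000 21.000 0.000
      vertex 0.000 0.000 19.000
      vertex 0.000 21.000 19.000
    endloop
  endfacet
endsolid part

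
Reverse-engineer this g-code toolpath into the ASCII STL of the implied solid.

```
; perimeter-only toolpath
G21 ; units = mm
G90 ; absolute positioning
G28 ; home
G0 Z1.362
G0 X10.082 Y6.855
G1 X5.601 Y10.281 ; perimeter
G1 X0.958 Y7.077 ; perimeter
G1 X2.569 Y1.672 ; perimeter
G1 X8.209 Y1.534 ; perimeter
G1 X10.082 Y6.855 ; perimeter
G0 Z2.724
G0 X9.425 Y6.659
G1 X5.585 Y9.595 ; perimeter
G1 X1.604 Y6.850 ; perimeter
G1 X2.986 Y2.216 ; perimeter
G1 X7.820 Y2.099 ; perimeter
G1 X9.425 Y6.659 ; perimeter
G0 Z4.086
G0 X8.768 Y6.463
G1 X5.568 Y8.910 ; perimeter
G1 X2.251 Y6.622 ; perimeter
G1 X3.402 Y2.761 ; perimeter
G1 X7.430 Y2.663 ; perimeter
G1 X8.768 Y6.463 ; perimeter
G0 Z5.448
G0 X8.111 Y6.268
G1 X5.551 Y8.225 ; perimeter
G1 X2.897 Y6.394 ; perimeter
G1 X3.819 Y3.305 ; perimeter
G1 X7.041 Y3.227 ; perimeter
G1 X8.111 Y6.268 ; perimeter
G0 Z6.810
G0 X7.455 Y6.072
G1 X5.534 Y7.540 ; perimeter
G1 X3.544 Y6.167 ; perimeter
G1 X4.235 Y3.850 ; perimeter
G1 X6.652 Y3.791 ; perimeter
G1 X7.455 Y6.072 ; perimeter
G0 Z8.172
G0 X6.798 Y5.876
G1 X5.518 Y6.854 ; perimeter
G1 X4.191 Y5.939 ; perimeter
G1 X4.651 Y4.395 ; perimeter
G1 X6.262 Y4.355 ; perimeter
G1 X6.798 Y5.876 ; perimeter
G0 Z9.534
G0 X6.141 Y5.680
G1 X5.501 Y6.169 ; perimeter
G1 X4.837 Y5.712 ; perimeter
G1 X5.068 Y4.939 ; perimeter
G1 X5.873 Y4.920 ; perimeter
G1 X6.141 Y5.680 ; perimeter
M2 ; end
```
solid part
  facet normal 0.0000 0.0000 -1.0000
    outer loop
      vertex 0.311 7.305 0.000
      vertex 5.618 10.966 0.000
      vertex 10.739 7.051 0.000
    endloop
  endfacet
  facet normal 0.0000 0.0000 -1.0000
    outer loop
      vertex 2.153 1.127 0.000
      vertex 0.311 7.305 0.000
      vertex 10.739 7.051 0.000
    endloop
  endfacet
  facet normal 0.0000 0.0000 -1.0000
    outer loop
      vertex 8.598 0.970 0.000
      vertex 2.153 1.127 0.000
      vertex 10.739 7.051 0.000
    endloop
  endfacet
  facet normal 0.5625 0.7358 0.3771
    outer loop
      vertex 10.739 7.051 0.000
      vertex 5.618 10.966 0.000
      vertex 5.484 5.484 10.896
    endloop
  endfacet
  facet normal -0.5259 0.7624 0.3771
    outer loop
      vertex 5.618 10.966 0.000
      vertex 0.311 7.305 0.000
      vertex 5.484 5.484 10.896
    endloop
  endfacet
  facet normal -0.8875 -0.2646 0.3771
    outer loop
      vertex 0.311 7.305 0.000
      vertex 2.153 1.127 0.000
      vertex 5.484 5.484 10.896
    endloop
  endfacet
  facet normal -0.0226 -0.9259 0.3771
    outer loop
      vertex 2.153 1.127 0.000
      vertex 8.598 0.970 0.000
      vertex 5.484 5.484 10.896
    endloop
  endfacet
  facet normal 0.8736 -0.3076 0.3771
    outer loop
      vertex 8.598 0.970 0.000
      vertex 10.739 7.051 0.000
      vertex 5.484 5.484 10.896
    endloop
  endfacet
endsolid part

The G0 Z moves step by Δz≈1.362 mm. The G1 loops shrink linearly with z, so the solid tapers from its base footprint up to z≈10.9. Closing with a flat bottom cap and the tapered top and triangulating gives 8 facets — a regular 5-sided pyramid, base circumscribed radius ≈ 5.48 mm, apex at z ≈ 10.9 mm.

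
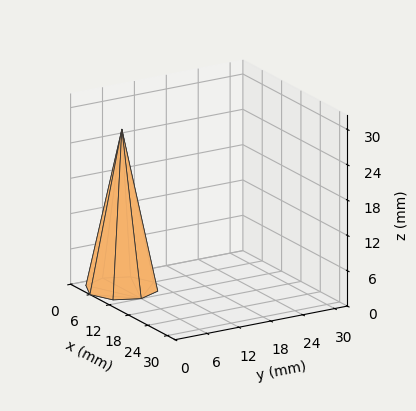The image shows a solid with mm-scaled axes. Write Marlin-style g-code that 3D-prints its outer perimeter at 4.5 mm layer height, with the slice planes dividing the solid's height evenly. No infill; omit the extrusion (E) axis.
Reading the render: the shape is a regular 8-sided pyramid, base circumscribed radius ≈ 6 mm, apex at z ≈ 27 mm (dimensions read to the nearest mm from the axis ticks). For the g-code, the solid's height is divided into equal slices at the stated Δz and each level perimeter traced with G1 moves after a G0 lift.

; perimeter-only toolpath
G21 ; units = mm
G90 ; absolute positioning
G28 ; home
; layer 1
G0 Z4.5
G0 X11.0 Y6.0
G1 X9.5 Y9.5
G1 X6.0 Y11.0
G1 X2.5 Y9.5
G1 X1.0 Y6.0
G1 X2.5 Y2.5
G1 X6.0 Y1.0
G1 X9.5 Y2.5
G1 X11.0 Y6.0
; layer 2
G0 Z9.0
G0 X10.0 Y6.0
G1 X8.8 Y8.8
G1 X6.0 Y10.0
G1 X3.2 Y8.8
G1 X2.0 Y6.0
G1 X3.2 Y3.2
G1 X6.0 Y2.0
G1 X8.8 Y3.2
G1 X10.0 Y6.0
; layer 3
G0 Z13.5
G0 X9.0 Y6.0
G1 X8.1 Y8.1
G1 X6.0 Y9.0
G1 X3.9 Y8.1
G1 X3.0 Y6.0
G1 X3.9 Y3.9
G1 X6.0 Y3.0
G1 X8.1 Y3.9
G1 X9.0 Y6.0
; layer 4
G0 Z18.0
G0 X8.0 Y6.0
G1 X7.4 Y7.4
G1 X6.0 Y8.0
G1 X4.6 Y7.4
G1 X4.0 Y6.0
G1 X4.6 Y4.6
G1 X6.0 Y4.0
G1 X7.4 Y4.6
G1 X8.0 Y6.0
; layer 5
G0 Z22.5
G0 X7.0 Y6.0
G1 X6.7 Y6.7
G1 X6.0 Y7.0
G1 X5.3 Y6.7
G1 X5.0 Y6.0
G1 X5.3 Y5.3
G1 X6.0 Y5.0
G1 X6.7 Y5.3
G1 X7.0 Y6.0
M2 ; end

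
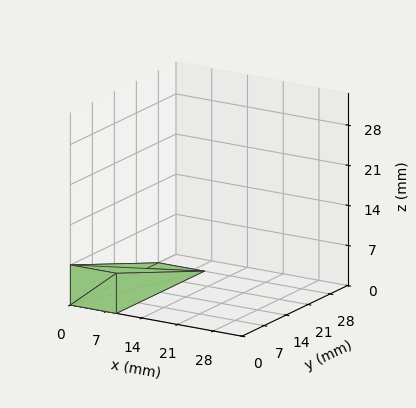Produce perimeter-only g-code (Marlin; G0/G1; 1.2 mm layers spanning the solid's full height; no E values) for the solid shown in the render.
Reading the render: the shape is a wedge (ramp): 9 × 28 mm base, rising to 7 mm along the y=0 edge and sloping linearly to z=0 at y=28 (dimensions read to the nearest mm from the axis ticks). For the g-code, the solid's height is divided into equal slices at the stated Δz and each level perimeter traced with G1 moves after a G0 lift.

; perimeter-only toolpath
G21 ; units = mm
G90 ; absolute positioning
G28 ; home
; layer 1
G0 Z1.2
G0 X0.0 Y0.0
G1 X9.0 Y0.0
G1 X9.0 Y23.3
G1 X0.0 Y23.3
G1 X0.0 Y0.0
; layer 2
G0 Z2.3
G0 X0.0 Y0.0
G1 X9.0 Y0.0
G1 X9.0 Y18.7
G1 X0.0 Y18.7
G1 X0.0 Y0.0
; layer 3
G0 Z3.5
G0 X0.0 Y0.0
G1 X9.0 Y0.0
G1 X9.0 Y14.0
G1 X0.0 Y14.0
G1 X0.0 Y0.0
; layer 4
G0 Z4.7
G0 X0.0 Y0.0
G1 X9.0 Y0.0
G1 X9.0 Y9.3
G1 X0.0 Y9.3
G1 X0.0 Y0.0
; layer 5
G0 Z5.8
G0 X0.0 Y0.0
G1 X9.0 Y0.0
G1 X9.0 Y4.7
G1 X0.0 Y4.7
G1 X0.0 Y0.0
M2 ; end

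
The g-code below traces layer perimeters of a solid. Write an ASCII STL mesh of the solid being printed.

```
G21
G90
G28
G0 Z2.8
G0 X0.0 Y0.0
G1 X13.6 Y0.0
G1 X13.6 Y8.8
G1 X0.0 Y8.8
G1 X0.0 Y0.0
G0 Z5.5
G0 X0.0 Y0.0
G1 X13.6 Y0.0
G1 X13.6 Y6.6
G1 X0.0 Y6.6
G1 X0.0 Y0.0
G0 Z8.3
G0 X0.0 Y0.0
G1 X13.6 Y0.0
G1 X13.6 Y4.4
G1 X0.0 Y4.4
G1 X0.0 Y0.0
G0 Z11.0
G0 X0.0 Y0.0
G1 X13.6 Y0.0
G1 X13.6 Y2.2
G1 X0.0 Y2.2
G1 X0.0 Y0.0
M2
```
solid part
  facet normal 0.0000 0.0000 -1.0000
    outer loop
      vertex 13.6 11.0 0.0
      vertex 13.6 0.0 0.0
      vertex 0.0 0.0 0.0
    endloop
  endfacet
  facet normal 0.0000 0.0000 -1.0000
    outer loop
      vertex 0.0 11.0 0.0
      vertex 13.6 11.0 0.0
      vertex 0.0 0.0 0.0
    endloop
  endfacet
  facet normal 0.0000 -1.0000 0.0000
    outer loop
      vertex 0.0 0.0 0.0
      vertex 13.6 0.0 0.0
      vertex 13.6 0.0 13.8
    endloop
  endfacet
  facet normal 0.0000 -1.0000 0.0000
    outer loop
      vertex 0.0 0.0 0.0
      vertex 13.6 0.0 13.8
      vertex 0.0 0.0 13.8
    endloop
  endfacet
  facet normal 0.0000 0.7820 0.6233
    outer loop
      vertex 0.0 0.0 13.8
      vertex 13.6 0.0 13.8
      vertex 13.6 11.0 0.0
    endloop
  endfacet
  facet normal 0.0000 0.7820 0.6233
    outer loop
      vertex 0.0 0.0 13.8
      vertex 13.6 11.0 0.0
      vertex 0.0 11.0 0.0
    endloop
  endfacet
  facet normal -1.0000 0.0000 0.0000
    outer loop
      vertex 0.0 0.0 13.8
      vertex 0.0 11.0 0.0
      vertex 0.0 0.0 0.0
    endloop
  endfacet
  facet normal 1.0000 0.0000 0.0000
    outer loop
      vertex 13.6 0.0 0.0
      vertex 13.6 11.0 0.0
      vertex 13.6 0.0 13.8
    endloop
  endfacet
endsolid part

The G0 Z moves step by Δz≈2.8 mm. The G1 loops shrink linearly with z, so the solid tapers from its base footprint up to z≈13.8. Closing with a flat bottom cap and the tapered top and triangulating gives 8 facets — a wedge (ramp): 13.6 × 11 mm base, rising to 13.8 mm along the y=0 edge and sloping linearly to z=0 at y=11.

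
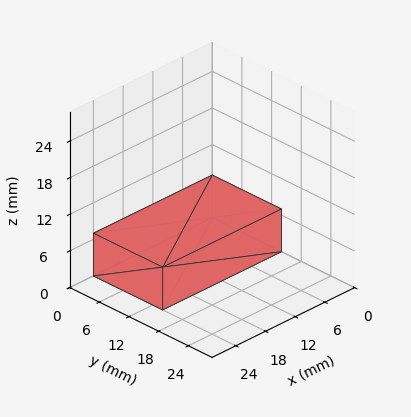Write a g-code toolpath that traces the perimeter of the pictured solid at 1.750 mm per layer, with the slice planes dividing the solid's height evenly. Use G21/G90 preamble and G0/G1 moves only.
Reading the render: the shape is a rectangular box, roughly 24 × 14 mm footprint and 7 mm tall (dimensions read to the nearest mm from the axis ticks). For the g-code, the solid's height is divided into equal slices at the stated Δz and each level perimeter traced with G1 moves after a G0 lift.

; perimeter-only toolpath
G21 ; units = mm
G90 ; absolute positioning
G28 ; home
; layer 1
G0 Z1.750
G0 X0.000 Y0.000
G1 X24.000 Y0.000
G1 X24.000 Y14.000
G1 X0.000 Y14.000
G1 X0.000 Y0.000
; layer 2
G0 Z3.500
G0 X0.000 Y0.000
G1 X24.000 Y0.000
G1 X24.000 Y14.000
G1 X0.000 Y14.000
G1 X0.000 Y0.000
; layer 3
G0 Z5.250
G0 X0.000 Y0.000
G1 X24.000 Y0.000
G1 X24.000 Y14.000
G1 X0.000 Y14.000
G1 X0.000 Y0.000
; layer 4
G0 Z7.000
G0 X0.000 Y0.000
G1 X24.000 Y0.000
G1 X24.000 Y14.000
G1 X0.000 Y14.000
G1 X0.000 Y0.000
M2 ; end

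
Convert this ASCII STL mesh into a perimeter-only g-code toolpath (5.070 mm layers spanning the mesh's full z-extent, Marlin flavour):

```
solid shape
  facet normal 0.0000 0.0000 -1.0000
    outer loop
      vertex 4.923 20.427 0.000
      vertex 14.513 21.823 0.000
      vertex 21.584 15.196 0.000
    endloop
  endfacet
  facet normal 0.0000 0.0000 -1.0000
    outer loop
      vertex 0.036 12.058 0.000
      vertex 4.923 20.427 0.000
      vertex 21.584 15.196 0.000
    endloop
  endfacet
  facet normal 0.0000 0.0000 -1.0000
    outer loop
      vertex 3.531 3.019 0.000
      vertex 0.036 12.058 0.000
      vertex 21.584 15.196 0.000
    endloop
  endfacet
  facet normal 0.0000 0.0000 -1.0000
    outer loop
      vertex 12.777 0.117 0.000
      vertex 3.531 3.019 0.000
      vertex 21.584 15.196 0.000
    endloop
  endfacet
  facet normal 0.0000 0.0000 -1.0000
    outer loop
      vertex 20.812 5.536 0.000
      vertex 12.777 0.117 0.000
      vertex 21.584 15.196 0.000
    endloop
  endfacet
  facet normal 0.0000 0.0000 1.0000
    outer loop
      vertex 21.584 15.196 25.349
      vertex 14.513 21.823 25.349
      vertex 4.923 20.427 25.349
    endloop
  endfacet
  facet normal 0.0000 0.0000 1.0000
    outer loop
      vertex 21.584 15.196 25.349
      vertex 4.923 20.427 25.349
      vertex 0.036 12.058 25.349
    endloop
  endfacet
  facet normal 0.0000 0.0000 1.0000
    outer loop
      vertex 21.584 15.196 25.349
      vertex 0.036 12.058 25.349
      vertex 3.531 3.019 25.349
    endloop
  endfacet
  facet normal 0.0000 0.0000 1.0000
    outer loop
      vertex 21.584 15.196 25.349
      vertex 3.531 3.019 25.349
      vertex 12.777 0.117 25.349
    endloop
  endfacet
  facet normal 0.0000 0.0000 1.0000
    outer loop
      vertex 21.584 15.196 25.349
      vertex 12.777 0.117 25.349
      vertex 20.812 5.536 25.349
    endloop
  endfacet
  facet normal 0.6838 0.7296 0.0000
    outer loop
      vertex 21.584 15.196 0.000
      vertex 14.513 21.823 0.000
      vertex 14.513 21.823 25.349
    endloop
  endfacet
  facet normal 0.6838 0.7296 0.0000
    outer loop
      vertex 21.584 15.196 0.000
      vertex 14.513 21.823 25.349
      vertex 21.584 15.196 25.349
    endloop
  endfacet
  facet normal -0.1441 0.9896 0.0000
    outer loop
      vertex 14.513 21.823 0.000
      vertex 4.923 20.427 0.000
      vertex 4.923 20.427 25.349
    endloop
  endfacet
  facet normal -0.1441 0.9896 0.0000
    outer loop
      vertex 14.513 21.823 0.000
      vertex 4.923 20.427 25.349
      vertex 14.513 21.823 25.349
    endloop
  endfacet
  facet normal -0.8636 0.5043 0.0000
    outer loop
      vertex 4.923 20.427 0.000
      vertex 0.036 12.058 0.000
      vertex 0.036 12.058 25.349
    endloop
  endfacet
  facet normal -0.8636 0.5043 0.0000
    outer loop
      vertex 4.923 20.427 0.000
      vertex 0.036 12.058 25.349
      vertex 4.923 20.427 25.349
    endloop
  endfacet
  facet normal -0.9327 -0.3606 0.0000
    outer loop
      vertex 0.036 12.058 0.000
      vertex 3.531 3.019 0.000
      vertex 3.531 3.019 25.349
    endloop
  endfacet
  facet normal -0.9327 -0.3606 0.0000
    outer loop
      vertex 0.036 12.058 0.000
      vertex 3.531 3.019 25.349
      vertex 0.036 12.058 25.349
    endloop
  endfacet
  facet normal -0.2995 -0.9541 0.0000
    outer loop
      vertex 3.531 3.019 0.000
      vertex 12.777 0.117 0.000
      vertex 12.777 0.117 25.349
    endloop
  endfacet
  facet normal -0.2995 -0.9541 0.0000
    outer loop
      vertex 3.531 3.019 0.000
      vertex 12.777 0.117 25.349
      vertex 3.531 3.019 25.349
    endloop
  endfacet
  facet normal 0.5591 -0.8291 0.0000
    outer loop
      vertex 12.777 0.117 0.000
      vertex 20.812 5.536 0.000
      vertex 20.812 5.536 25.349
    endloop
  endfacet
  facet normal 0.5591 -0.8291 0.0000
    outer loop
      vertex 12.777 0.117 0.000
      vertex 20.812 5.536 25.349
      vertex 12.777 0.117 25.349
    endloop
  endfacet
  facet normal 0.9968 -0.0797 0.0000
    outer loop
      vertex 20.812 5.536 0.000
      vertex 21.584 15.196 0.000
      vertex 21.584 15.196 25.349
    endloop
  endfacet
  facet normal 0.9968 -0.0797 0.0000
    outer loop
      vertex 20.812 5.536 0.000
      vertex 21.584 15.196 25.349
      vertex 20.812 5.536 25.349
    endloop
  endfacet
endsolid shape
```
; perimeter-only toolpath
G21 ; units = mm
G90 ; absolute positioning
G28 ; home
; layer 1
G0 Z5.070
G0 X21.584 Y15.196
G1 X14.513 Y21.823
G1 X4.923 Y20.427
G1 X0.036 Y12.058
G1 X3.531 Y3.019
G1 X12.777 Y0.117
G1 X20.812 Y5.536
G1 X21.584 Y15.196
; layer 2
G0 Z10.140
G0 X21.584 Y15.196
G1 X14.513 Y21.823
G1 X4.923 Y20.427
G1 X0.036 Y12.058
G1 X3.531 Y3.019
G1 X12.777 Y0.117
G1 X20.812 Y5.536
G1 X21.584 Y15.196
; layer 3
G0 Z15.209
G0 X21.584 Y15.196
G1 X14.513 Y21.823
G1 X4.923 Y20.427
G1 X0.036 Y12.058
G1 X3.531 Y3.019
G1 X12.777 Y0.117
G1 X20.812 Y5.536
G1 X21.584 Y15.196
; layer 4
G0 Z20.279
G0 X21.584 Y15.196
G1 X14.513 Y21.823
G1 X4.923 Y20.427
G1 X0.036 Y12.058
G1 X3.531 Y3.019
G1 X12.777 Y0.117
G1 X20.812 Y5.536
G1 X21.584 Y15.196
; layer 5
G0 Z25.349
G0 X21.584 Y15.196
G1 X14.513 Y21.823
G1 X4.923 Y20.427
G1 X0.036 Y12.058
G1 X3.531 Y3.019
G1 X12.777 Y0.117
G1 X20.812 Y5.536
G1 X21.584 Y15.196
M2 ; end

The solid is a regular 7-sided prism (a cylinder approximated with 7 flat sides), circumscribed radius ≈ 11.2 mm, height ≈ 25.3 mm. Slicing at Δz = 5.070 mm — 5 equal slices spanning the solid's height, so layer i sits at z = i·h/5 — gives 5 non-empty perimeters. Each is a 7-segment closed polygon; G0 lifts to the layer z and rapids to the start vertex, then G1 traces the edges.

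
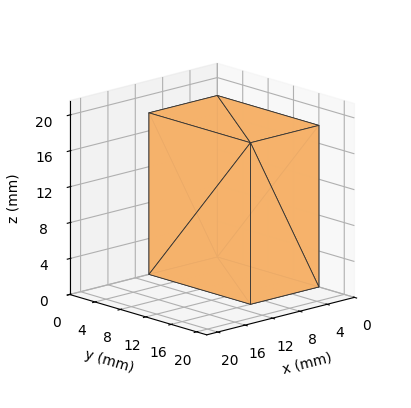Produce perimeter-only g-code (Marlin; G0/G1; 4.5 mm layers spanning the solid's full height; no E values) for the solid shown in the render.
Reading the render: the shape is a rectangular box, roughly 10 × 16 mm footprint and 18 mm tall (dimensions read to the nearest mm from the axis ticks). For the g-code, the solid's height is divided into equal slices at the stated Δz and each level perimeter traced with G1 moves after a G0 lift.

; perimeter-only toolpath
G21 ; units = mm
G90 ; absolute positioning
G28 ; home
; layer 1
G0 Z4.5
G0 X0.0 Y0.0
G1 X10.0 Y0.0
G1 X10.0 Y16.0
G1 X0.0 Y16.0
G1 X0.0 Y0.0
; layer 2
G0 Z9.0
G0 X0.0 Y0.0
G1 X10.0 Y0.0
G1 X10.0 Y16.0
G1 X0.0 Y16.0
G1 X0.0 Y0.0
; layer 3
G0 Z13.5
G0 X0.0 Y0.0
G1 X10.0 Y0.0
G1 X10.0 Y16.0
G1 X0.0 Y16.0
G1 X0.0 Y0.0
; layer 4
G0 Z18.0
G0 X0.0 Y0.0
G1 X10.0 Y0.0
G1 X10.0 Y16.0
G1 X0.0 Y16.0
G1 X0.0 Y0.0
M2 ; end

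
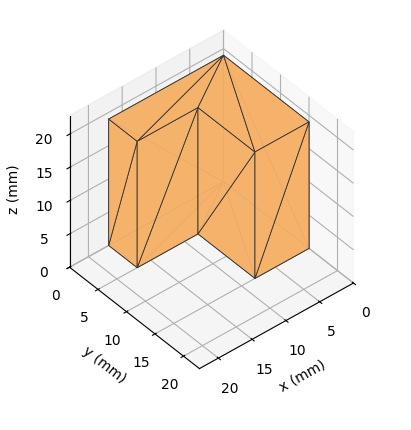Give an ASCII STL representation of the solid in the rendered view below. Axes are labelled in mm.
Reading the render: the shape is an L-shaped prism: outer 17 × 15 mm, arm thicknesses ≈ 5 mm (horizontal) and 8 mm (vertical), extruded 19 mm in z (dimensions read to the nearest mm from the axis ticks). For the STL, each face is triangulated and given an outward normal.

solid part
  facet normal 0.0000 0.0000 -1.0000
    outer loop
      vertex 17.000 5.000 0.000
      vertex 17.000 0.000 0.000
      vertex 0.000 0.000 0.000
    endloop
  endfacet
  facet normal 0.0000 0.0000 -1.0000
    outer loop
      vertex 8.000 5.000 0.000
      vertex 17.000 5.000 0.000
      vertex 0.000 0.000 0.000
    endloop
  endfacet
  facet normal 0.0000 0.0000 -1.0000
    outer loop
      vertex 8.000 15.000 0.000
      vertex 8.000 5.000 0.000
      vertex 0.000 0.000 0.000
    endloop
  endfacet
  facet normal 0.0000 0.0000 -1.0000
    outer loop
      vertex 0.000 15.000 0.000
      vertex 8.000 15.000 0.000
      vertex 0.000 0.000 0.000
    endloop
  endfacet
  facet normal 0.0000 0.0000 1.0000
    outer loop
      vertex 0.000 0.000 19.000
      vertex 17.000 0.000 19.000
      vertex 17.000 5.000 19.000
    endloop
  endfacet
  facet normal 0.0000 0.0000 1.0000
    outer loop
      vertex 0.000 0.000 19.000
      vertex 17.000 5.000 19.000
      vertex 8.000 5.000 19.000
    endloop
  endfacet
  facet normal 0.0000 0.0000 1.0000
    outer loop
      vertex 0.000 0.000 19.000
      vertex 8.000 5.000 19.000
      vertex 8.000 15.000 19.000
    endloop
  endfacet
  facet normal 0.0000 0.0000 1.0000
    outer loop
      vertex 0.000 0.000 19.000
      vertex 8.000 15.000 19.000
      vertex 0.000 15.000 19.000
    endloop
  endfacet
  facet normal 0.0000 -1.0000 0.0000
    outer loop
      vertex 0.000 0.000 0.000
      vertex 17.000 0.000 0.000
      vertex 17.000 0.000 19.000
    endloop
  endfacet
  facet normal 0.0000 -1.0000 0.0000
    outer loop
      vertex 0.000 0.000 0.000
      vertex 17.000 0.000 19.000
      vertex 0.000 0.000 19.000
    endloop
  endfacet
  facet normal 1.0000 0.0000 0.0000
    outer loop
      vertex 17.000 0.000 0.000
      vertex 17.000 5.000 0.000
      vertex 17.000 5.000 19.000
    endloop
  endfacet
  facet normal 1.0000 0.0000 0.0000
    outer loop
      vertex 17.000 0.000 0.000
      vertex 17.000 5.000 19.000
      vertex 17.000 0.000 19.000
    endloop
  endfacet
  facet normal 0.0000 1.0000 0.0000
    outer loop
      vertex 17.000 5.000 0.000
      vertex 8.000 5.000 0.000
      vertex 8.000 5.000 19.000
    endloop
  endfacet
  facet normal 0.0000 1.0000 0.0000
    outer loop
      vertex 17.000 5.000 0.000
      vertex 8.000 5.000 19.000
      vertex 17.000 5.000 19.000
    endloop
  endfacet
  facet normal 1.0000 0.0000 0.0000
    outer loop
      vertex 8.000 5.000 0.000
      vertex 8.000 15.000 0.000
      vertex 8.000 15.000 19.000
    endloop
  endfacet
  facet normal 1.0000 0.0000 0.0000
    outer loop
      vertex 8.000 5.000 0.000
      vertex 8.000 15.000 19.000
      vertex 8.000 5.000 19.000
    endloop
  endfacet
  facet normal 0.0000 1.0000 0.0000
    outer loop
      vertex 8.000 15.000 0.000
      vertex 0.000 15.000 0.000
      vertex 0.000 15.000 19.000
    endloop
  endfacet
  facet normal 0.0000 1.0000 0.0000
    outer loop
      vertex 8.000 15.000 0.000
      vertex 0.000 15.000 19.000
      vertex 8.000 15.000 19.000
    endloop
  endfacet
  facet normal -1.0000 0.0000 0.0000
    outer loop
      vertex 0.000 15.000 0.000
      vertex 0.000 0.000 0.000
      vertex 0.000 0.000 19.000
    endloop
  endfacet
  facet normal -1.0000 0.0000 0.0000
    outer loop
      vertex 0.000 15.000 0.000
      vertex 0.000 0.000 19.000
      vertex 0.000 15.000 19.000
    endloop
  endfacet
endsolid part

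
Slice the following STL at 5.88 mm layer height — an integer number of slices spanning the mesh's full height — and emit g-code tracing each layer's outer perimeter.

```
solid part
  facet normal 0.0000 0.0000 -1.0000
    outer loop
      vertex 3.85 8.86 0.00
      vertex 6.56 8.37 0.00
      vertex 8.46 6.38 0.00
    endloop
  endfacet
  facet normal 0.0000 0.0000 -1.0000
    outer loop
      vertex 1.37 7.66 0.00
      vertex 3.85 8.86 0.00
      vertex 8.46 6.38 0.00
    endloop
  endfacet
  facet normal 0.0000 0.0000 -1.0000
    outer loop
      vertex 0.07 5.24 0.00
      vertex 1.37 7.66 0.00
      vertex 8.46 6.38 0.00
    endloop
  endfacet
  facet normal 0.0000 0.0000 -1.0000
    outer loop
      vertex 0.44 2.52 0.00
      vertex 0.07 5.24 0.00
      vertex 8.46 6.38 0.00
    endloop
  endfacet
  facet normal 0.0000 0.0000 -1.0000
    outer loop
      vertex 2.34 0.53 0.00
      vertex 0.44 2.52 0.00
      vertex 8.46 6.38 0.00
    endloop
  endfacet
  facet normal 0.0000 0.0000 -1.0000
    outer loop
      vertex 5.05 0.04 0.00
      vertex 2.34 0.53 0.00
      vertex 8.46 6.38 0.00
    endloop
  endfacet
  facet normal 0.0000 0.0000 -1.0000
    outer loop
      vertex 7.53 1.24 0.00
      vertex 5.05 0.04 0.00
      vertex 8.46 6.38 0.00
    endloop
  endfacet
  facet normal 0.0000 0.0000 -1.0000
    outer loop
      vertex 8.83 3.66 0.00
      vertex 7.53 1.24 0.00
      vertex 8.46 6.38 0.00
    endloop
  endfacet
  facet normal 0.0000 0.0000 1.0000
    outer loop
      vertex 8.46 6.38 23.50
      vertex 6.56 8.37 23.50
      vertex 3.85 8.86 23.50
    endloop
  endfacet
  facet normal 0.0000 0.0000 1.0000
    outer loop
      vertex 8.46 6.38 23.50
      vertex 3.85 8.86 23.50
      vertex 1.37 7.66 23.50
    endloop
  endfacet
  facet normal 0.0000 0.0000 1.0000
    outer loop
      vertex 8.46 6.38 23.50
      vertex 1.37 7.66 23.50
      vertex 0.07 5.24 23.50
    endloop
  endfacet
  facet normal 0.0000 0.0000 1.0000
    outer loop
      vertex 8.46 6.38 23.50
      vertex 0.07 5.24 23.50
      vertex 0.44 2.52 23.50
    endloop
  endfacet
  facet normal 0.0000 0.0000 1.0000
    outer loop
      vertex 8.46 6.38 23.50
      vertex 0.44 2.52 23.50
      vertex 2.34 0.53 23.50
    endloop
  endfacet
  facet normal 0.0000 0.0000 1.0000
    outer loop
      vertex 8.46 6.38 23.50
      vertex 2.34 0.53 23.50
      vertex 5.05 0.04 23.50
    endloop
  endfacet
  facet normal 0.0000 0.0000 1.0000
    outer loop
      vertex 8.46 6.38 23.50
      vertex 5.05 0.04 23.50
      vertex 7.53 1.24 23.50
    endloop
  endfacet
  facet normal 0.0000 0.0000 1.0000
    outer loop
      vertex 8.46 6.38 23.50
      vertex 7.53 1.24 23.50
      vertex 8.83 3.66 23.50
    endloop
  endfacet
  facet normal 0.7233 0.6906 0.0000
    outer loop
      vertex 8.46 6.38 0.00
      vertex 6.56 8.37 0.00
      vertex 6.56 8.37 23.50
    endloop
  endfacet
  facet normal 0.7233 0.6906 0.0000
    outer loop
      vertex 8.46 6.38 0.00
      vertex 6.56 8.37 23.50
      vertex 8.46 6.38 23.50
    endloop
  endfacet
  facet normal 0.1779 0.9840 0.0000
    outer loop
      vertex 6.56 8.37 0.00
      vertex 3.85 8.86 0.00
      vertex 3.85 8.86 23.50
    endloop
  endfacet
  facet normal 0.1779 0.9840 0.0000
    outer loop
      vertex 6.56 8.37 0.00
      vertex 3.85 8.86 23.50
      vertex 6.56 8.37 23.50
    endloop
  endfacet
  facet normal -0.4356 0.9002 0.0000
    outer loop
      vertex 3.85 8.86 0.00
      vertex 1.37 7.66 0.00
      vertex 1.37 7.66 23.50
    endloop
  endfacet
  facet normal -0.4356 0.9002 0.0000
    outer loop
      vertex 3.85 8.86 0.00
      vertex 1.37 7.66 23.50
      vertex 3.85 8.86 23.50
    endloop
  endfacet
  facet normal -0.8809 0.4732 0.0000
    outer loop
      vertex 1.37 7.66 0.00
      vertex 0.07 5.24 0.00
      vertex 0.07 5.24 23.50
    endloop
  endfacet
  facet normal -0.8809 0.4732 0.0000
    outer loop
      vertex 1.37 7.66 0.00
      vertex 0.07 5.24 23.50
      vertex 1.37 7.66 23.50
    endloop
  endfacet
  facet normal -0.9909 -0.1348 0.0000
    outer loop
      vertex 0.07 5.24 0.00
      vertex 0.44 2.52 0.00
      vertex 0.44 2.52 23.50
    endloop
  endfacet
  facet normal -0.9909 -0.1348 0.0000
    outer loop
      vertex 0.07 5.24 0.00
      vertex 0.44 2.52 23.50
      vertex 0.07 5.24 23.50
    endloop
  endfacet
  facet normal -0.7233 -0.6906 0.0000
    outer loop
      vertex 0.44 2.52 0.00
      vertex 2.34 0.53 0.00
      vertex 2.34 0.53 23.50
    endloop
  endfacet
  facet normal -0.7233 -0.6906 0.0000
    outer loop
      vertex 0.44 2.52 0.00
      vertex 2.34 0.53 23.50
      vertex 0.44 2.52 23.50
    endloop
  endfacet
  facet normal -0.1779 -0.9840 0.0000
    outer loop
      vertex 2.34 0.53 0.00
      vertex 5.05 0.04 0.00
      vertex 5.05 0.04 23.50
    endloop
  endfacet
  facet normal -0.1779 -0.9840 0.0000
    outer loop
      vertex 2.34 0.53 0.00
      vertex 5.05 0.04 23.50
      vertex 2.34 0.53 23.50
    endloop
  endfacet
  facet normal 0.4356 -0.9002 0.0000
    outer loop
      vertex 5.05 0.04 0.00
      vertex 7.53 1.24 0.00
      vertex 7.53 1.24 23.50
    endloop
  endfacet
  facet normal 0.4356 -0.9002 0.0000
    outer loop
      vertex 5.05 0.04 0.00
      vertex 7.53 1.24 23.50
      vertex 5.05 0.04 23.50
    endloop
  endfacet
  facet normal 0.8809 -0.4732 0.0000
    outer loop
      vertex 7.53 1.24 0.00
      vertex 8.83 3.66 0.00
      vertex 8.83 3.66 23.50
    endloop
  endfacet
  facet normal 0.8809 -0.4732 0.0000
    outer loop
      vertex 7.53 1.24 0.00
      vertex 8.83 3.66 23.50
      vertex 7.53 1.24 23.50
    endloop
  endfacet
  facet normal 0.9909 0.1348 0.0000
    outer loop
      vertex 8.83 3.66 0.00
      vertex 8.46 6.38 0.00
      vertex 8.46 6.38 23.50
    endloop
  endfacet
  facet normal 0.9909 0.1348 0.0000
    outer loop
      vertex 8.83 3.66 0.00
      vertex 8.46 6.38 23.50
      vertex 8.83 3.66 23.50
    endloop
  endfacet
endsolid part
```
; perimeter-only toolpath
G21 ; units = mm
G90 ; absolute positioning
G28 ; home
; layer 1
G0 Z5.88
G0 X8.46 Y6.38
G1 X6.56 Y8.37
G1 X3.85 Y8.86
G1 X1.37 Y7.66
G1 X0.07 Y5.24
G1 X0.44 Y2.52
G1 X2.34 Y0.53
G1 X5.05 Y0.04
G1 X7.53 Y1.24
G1 X8.83 Y3.66
G1 X8.46 Y6.38
; layer 2
G0 Z11.75
G0 X8.46 Y6.38
G1 X6.56 Y8.37
G1 X3.85 Y8.86
G1 X1.37 Y7.66
G1 X0.07 Y5.24
G1 X0.44 Y2.52
G1 X2.34 Y0.53
G1 X5.05 Y0.04
G1 X7.53 Y1.24
G1 X8.83 Y3.66
G1 X8.46 Y6.38
; layer 3
G0 Z17.62
G0 X8.46 Y6.38
G1 X6.56 Y8.37
G1 X3.85 Y8.86
G1 X1.37 Y7.66
G1 X0.07 Y5.24
G1 X0.44 Y2.52
G1 X2.34 Y0.53
G1 X5.05 Y0.04
G1 X7.53 Y1.24
G1 X8.83 Y3.66
G1 X8.46 Y6.38
; layer 4
G0 Z23.50
G0 X8.46 Y6.38
G1 X6.56 Y8.37
G1 X3.85 Y8.86
G1 X1.37 Y7.66
G1 X0.07 Y5.24
G1 X0.44 Y2.52
G1 X2.34 Y0.53
G1 X5.05 Y0.04
G1 X7.53 Y1.24
G1 X8.83 Y3.66
G1 X8.46 Y6.38
M2 ; end

The solid is a regular 10-sided prism (a cylinder approximated with 10 flat sides), circumscribed radius ≈ 4.45 mm, height ≈ 23.5 mm. Slicing at Δz = 5.88 mm — 4 equal slices spanning the solid's height, so layer i sits at z = i·h/4 — gives 4 non-empty perimeters. Each is a 10-segment closed polygon; G0 lifts to the layer z and rapids to the start vertex, then G1 traces the edges.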